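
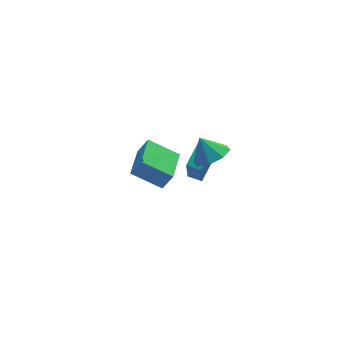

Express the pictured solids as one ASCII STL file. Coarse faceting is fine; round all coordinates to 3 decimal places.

solid 
facet normal -0.714 0.518 0.471
outer loop
vertex -3.139 -4.005 4.05
vertex -2.037 -2.259 3.8
vertex -3.652 -3.822 3.072
endloop
endfacet
facet normal -0.530 -0.840 0.121
outer loop
vertex -2.303 -4.801 2.18
vertex -3.139 -4.005 4.05
vertex -3.652 -3.822 3.072
endloop
endfacet
facet normal -0.714 0.518 0.471
outer loop
vertex -3.652 -3.822 3.072
vertex -2.037 -2.259 3.8
vertex -2.55 -2.076 2.821
endloop
endfacet
facet normal -0.459 0.164 -0.873
outer loop
vertex -2.55 -2.076 2.821
vertex -2.303 -4.801 2.18
vertex -3.652 -3.822 3.072
endloop
endfacet
facet normal 0.458 -0.164 0.873
outer loop
vertex -3.139 -4.005 4.05
vertex -0.688 -3.238 2.908
vertex -2.037 -2.259 3.8
endloop
endfacet
facet normal -0.530 -0.840 0.121
outer loop
vertex -1.79 -4.984 3.159
vertex -3.139 -4.005 4.05
vertex -2.303 -4.801 2.18
endloop
endfacet
facet normal 0.458 -0.164 0.874
outer loop
vertex -1.79 -4.984 3.159
vertex -0.688 -3.238 2.908
vertex -3.139 -4.005 4.05
endloop
endfacet
facet normal 0.530 0.840 -0.121
outer loop
vertex -2.037 -2.259 3.8
vertex -0.688 -3.238 2.908
vertex -2.55 -2.076 2.821
endloop
endfacet
facet normal -0.458 0.164 -0.874
outer loop
vertex -1.201 -3.055 1.93
vertex -2.303 -4.801 2.18
vertex -2.55 -2.076 2.821
endloop
endfacet
facet normal 0.530 0.840 -0.121
outer loop
vertex -2.55 -2.076 2.821
vertex -0.688 -3.238 2.908
vertex -1.201 -3.055 1.93
endloop
endfacet
facet normal 0.714 -0.518 -0.471
outer loop
vertex -1.201 -3.055 1.93
vertex -1.79 -4.984 3.159
vertex -2.303 -4.801 2.18
endloop
endfacet
facet normal 0.714 -0.518 -0.471
outer loop
vertex -0.688 -3.238 2.908
vertex -1.79 -4.984 3.159
vertex -1.201 -3.055 1.93
endloop
endfacet
facet normal 0.300 -0.497 -0.815
outer loop
vertex 2.354 -2.883 1.73
vertex 1.46 -2.537 1.19
vertex 2.481 -2.152 1.331
endloop
endfacet
facet normal 0.586 0.308 0.750
outer loop
vertex 2.354 -2.883 1.73
vertex 2.481 -2.152 1.331
vertex 1.04 -1.843 2.33
endloop
endfacet
facet normal 0.300 -0.496 -0.815
outer loop
vertex 2.481 -2.152 1.331
vertex 1.46 -2.537 1.19
vertex 2.01 -1.647 0.85
endloop
endfacet
facet normal 0.449 0.799 0.400
outer loop
vertex 2.481 -2.152 1.331
vertex 2.01 -1.647 0.85
vertex 1.04 -1.843 2.33
endloop
endfacet
facet normal 0.300 -0.496 -0.815
outer loop
vertex 2.01 -1.647 0.85
vertex 1.46 -2.537 1.19
vertex 1.217 -1.663 0.568
endloop
endfacet
facet normal -0.054 0.994 0.096
outer loop
vertex 2.01 -1.647 0.85
vertex 1.217 -1.663 0.568
vertex 1.04 -1.843 2.33
endloop
endfacet
facet normal 0.300 -0.496 -0.815
outer loop
vertex 1.217 -1.663 0.568
vertex 1.46 -2.537 1.19
vertex 0.566 -2.191 0.65
endloop
endfacet
facet normal -0.629 0.778 0.016
outer loop
vertex 1.217 -1.663 0.568
vertex 0.566 -2.191 0.65
vertex 1.04 -1.843 2.33
endloop
endfacet
facet normal 0.300 -0.496 -0.815
outer loop
vertex 0.566 -2.191 0.65
vertex 1.46 -2.537 1.19
vertex 0.44 -2.922 1.048
endloop
endfacet
facet normal -0.939 0.275 0.208
outer loop
vertex 0.566 -2.191 0.65
vertex 0.44 -2.922 1.048
vertex 1.04 -1.843 2.33
endloop
endfacet
facet normal 0.300 -0.495 -0.815
outer loop
vertex 0.44 -2.922 1.048
vertex 1.46 -2.537 1.19
vertex 0.911 -3.428 1.529
endloop
endfacet
facet normal -0.802 -0.216 0.557
outer loop
vertex 0.44 -2.922 1.048
vertex 0.911 -3.428 1.529
vertex 1.04 -1.843 2.33
endloop
endfacet
facet normal 0.300 -0.495 -0.815
outer loop
vertex 0.911 -3.428 1.529
vertex 1.46 -2.537 1.19
vertex 1.704 -3.411 1.811
endloop
endfacet
facet normal -0.298 -0.411 0.862
outer loop
vertex 0.911 -3.428 1.529
vertex 1.704 -3.411 1.811
vertex 1.04 -1.843 2.33
endloop
endfacet
facet normal 0.301 -0.495 -0.815
outer loop
vertex 1.704 -3.411 1.811
vertex 1.46 -2.537 1.19
vertex 2.354 -2.883 1.73
endloop
endfacet
facet normal 0.276 -0.195 0.941
outer loop
vertex 1.704 -3.411 1.811
vertex 2.354 -2.883 1.73
vertex 1.04 -1.843 2.33
endloop
endfacet
facet normal -0.693 -0.612 -0.380
outer loop
vertex 1.991 0.063 -2.9
vertex 1.387 0.679 -2.79
vertex 2.409 0.831 -4.898
endloop
endfacet
facet normal 0.695 -0.708 -0.127
outer loop
vertex 3.553 1.841 -4.27
vertex 1.991 0.063 -2.9
vertex 2.409 0.831 -4.898
endloop
endfacet
facet normal -0.693 -0.612 -0.380
outer loop
vertex 2.409 0.831 -4.898
vertex 1.387 0.679 -2.79
vertex 1.804 1.447 -4.787
endloop
endfacet
facet normal 0.191 0.353 -0.916
outer loop
vertex 1.804 1.447 -4.787
vertex 3.553 1.841 -4.27
vertex 2.409 0.831 -4.898
endloop
endfacet
facet normal -0.192 -0.352 0.916
outer loop
vertex 1.991 0.063 -2.9
vertex 2.531 1.689 -2.162
vertex 1.387 0.679 -2.79
endloop
endfacet
facet normal 0.694 -0.708 -0.127
outer loop
vertex 3.136 1.073 -2.273
vertex 1.991 0.063 -2.9
vertex 3.553 1.841 -4.27
endloop
endfacet
facet normal -0.191 -0.352 0.916
outer loop
vertex 3.136 1.073 -2.273
vertex 2.531 1.689 -2.162
vertex 1.991 0.063 -2.9
endloop
endfacet
facet normal -0.695 0.708 0.127
outer loop
vertex 1.387 0.679 -2.79
vertex 2.531 1.689 -2.162
vertex 1.804 1.447 -4.787
endloop
endfacet
facet normal 0.192 0.352 -0.916
outer loop
vertex 2.949 2.457 -4.16
vertex 3.553 1.841 -4.27
vertex 1.804 1.447 -4.787
endloop
endfacet
facet normal -0.694 0.708 0.127
outer loop
vertex 1.804 1.447 -4.787
vertex 2.531 1.689 -2.162
vertex 2.949 2.457 -4.16
endloop
endfacet
facet normal 0.693 0.612 0.380
outer loop
vertex 2.949 2.457 -4.16
vertex 3.136 1.073 -2.273
vertex 3.553 1.841 -4.27
endloop
endfacet
facet normal 0.693 0.612 0.380
outer loop
vertex 2.531 1.689 -2.162
vertex 3.136 1.073 -2.273
vertex 2.949 2.457 -4.16
endloop
endfacet

endsolid


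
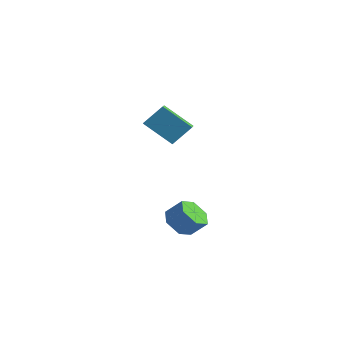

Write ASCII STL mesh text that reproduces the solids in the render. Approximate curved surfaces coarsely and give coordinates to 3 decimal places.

solid 
facet normal -0.348 -0.591 -0.727
outer loop
vertex -3.109 0.994 3.802
vertex -3.718 1.685 3.532
vertex -1.763 1.703 2.581
endloop
endfacet
facet normal 0.635 -0.720 0.282
outer loop
vertex -1.262 2.555 3.628
vertex -3.109 0.994 3.802
vertex -1.763 1.703 2.581
endloop
endfacet
facet normal -0.348 -0.592 -0.727
outer loop
vertex -1.763 1.703 2.581
vertex -3.718 1.685 3.532
vertex -2.373 2.394 2.311
endloop
endfacet
facet normal 0.690 0.364 -0.626
outer loop
vertex -2.373 2.394 2.311
vertex -1.262 2.555 3.628
vertex -1.763 1.703 2.581
endloop
endfacet
facet normal -0.690 -0.364 0.626
outer loop
vertex -3.109 0.994 3.802
vertex -3.217 2.537 4.579
vertex -3.718 1.685 3.532
endloop
endfacet
facet normal 0.635 -0.720 0.281
outer loop
vertex -2.607 1.846 4.849
vertex -3.109 0.994 3.802
vertex -1.262 2.555 3.628
endloop
endfacet
facet normal -0.689 -0.364 0.627
outer loop
vertex -2.607 1.846 4.849
vertex -3.217 2.537 4.579
vertex -3.109 0.994 3.802
endloop
endfacet
facet normal -0.635 0.719 -0.282
outer loop
vertex -3.718 1.685 3.532
vertex -3.217 2.537 4.579
vertex -2.373 2.394 2.311
endloop
endfacet
facet normal 0.690 0.363 -0.626
outer loop
vertex -1.871 3.246 3.358
vertex -1.262 2.555 3.628
vertex -2.373 2.394 2.311
endloop
endfacet
facet normal -0.635 0.720 -0.282
outer loop
vertex -2.373 2.394 2.311
vertex -3.217 2.537 4.579
vertex -1.871 3.246 3.358
endloop
endfacet
facet normal 0.349 0.591 0.727
outer loop
vertex -1.871 3.246 3.358
vertex -2.607 1.846 4.849
vertex -1.262 2.555 3.628
endloop
endfacet
facet normal 0.348 0.592 0.727
outer loop
vertex -3.217 2.537 4.579
vertex -2.607 1.846 4.849
vertex -1.871 3.246 3.358
endloop
endfacet
facet normal -0.611 -0.355 -0.707
outer loop
vertex 3.501 -2.185 -0.514
vertex 2.927 -2.448 0.114
vertex 2.86 -1.633 -0.237
endloop
endfacet
facet normal 0.329 0.700 -0.634
outer loop
vertex 3.501 -2.185 -0.514
vertex 2.86 -1.633 -0.237
vertex 4.186 -1.789 0.278
endloop
endfacet
facet normal 0.329 0.699 -0.635
outer loop
vertex 4.186 -1.789 0.278
vertex 2.86 -1.633 -0.237
vertex 3.546 -1.236 0.556
endloop
endfacet
facet normal 0.613 0.354 0.707
outer loop
vertex 4.186 -1.789 0.278
vertex 3.546 -1.236 0.556
vertex 3.613 -2.052 0.906
endloop
endfacet
facet normal -0.612 -0.355 -0.707
outer loop
vertex 2.86 -1.633 -0.237
vertex 2.927 -2.448 0.114
vertex 2.287 -1.896 0.391
endloop
endfacet
facet normal -0.459 0.887 -0.047
outer loop
vertex 2.86 -1.633 -0.237
vertex 2.287 -1.896 0.391
vertex 3.546 -1.236 0.556
endloop
endfacet
facet normal -0.459 0.887 -0.048
outer loop
vertex 3.546 -1.236 0.556
vertex 2.287 -1.896 0.391
vertex 2.972 -1.499 1.183
endloop
endfacet
facet normal 0.611 0.354 0.708
outer loop
vertex 3.546 -1.236 0.556
vertex 2.972 -1.499 1.183
vertex 3.613 -2.052 0.906
endloop
endfacet
facet normal -0.612 -0.355 -0.707
outer loop
vertex 2.287 -1.896 0.391
vertex 2.927 -2.448 0.114
vertex 2.354 -2.711 0.742
endloop
endfacet
facet normal -0.788 0.188 0.587
outer loop
vertex 2.287 -1.896 0.391
vertex 2.354 -2.711 0.742
vertex 2.972 -1.499 1.183
endloop
endfacet
facet normal -0.787 0.188 0.587
outer loop
vertex 2.972 -1.499 1.183
vertex 2.354 -2.711 0.742
vertex 3.039 -2.315 1.534
endloop
endfacet
facet normal 0.612 0.354 0.707
outer loop
vertex 2.972 -1.499 1.183
vertex 3.039 -2.315 1.534
vertex 3.613 -2.052 0.906
endloop
endfacet
facet normal -0.613 -0.354 -0.707
outer loop
vertex 2.354 -2.711 0.742
vertex 2.927 -2.448 0.114
vertex 2.994 -3.264 0.464
endloop
endfacet
facet normal -0.329 -0.700 0.634
outer loop
vertex 2.354 -2.711 0.742
vertex 2.994 -3.264 0.464
vertex 3.039 -2.315 1.534
endloop
endfacet
facet normal -0.328 -0.700 0.634
outer loop
vertex 3.039 -2.315 1.534
vertex 2.994 -3.264 0.464
vertex 3.68 -2.867 1.257
endloop
endfacet
facet normal 0.611 0.355 0.707
outer loop
vertex 3.039 -2.315 1.534
vertex 3.68 -2.867 1.257
vertex 3.613 -2.052 0.906
endloop
endfacet
facet normal -0.611 -0.354 -0.708
outer loop
vertex 2.994 -3.264 0.464
vertex 2.927 -2.448 0.114
vertex 3.568 -3.001 -0.163
endloop
endfacet
facet normal 0.459 -0.887 0.048
outer loop
vertex 2.994 -3.264 0.464
vertex 3.568 -3.001 -0.163
vertex 3.68 -2.867 1.257
endloop
endfacet
facet normal 0.459 -0.887 0.047
outer loop
vertex 3.68 -2.867 1.257
vertex 3.568 -3.001 -0.163
vertex 4.253 -2.604 0.629
endloop
endfacet
facet normal 0.612 0.355 0.707
outer loop
vertex 3.68 -2.867 1.257
vertex 4.253 -2.604 0.629
vertex 3.613 -2.052 0.906
endloop
endfacet
facet normal -0.612 -0.354 -0.707
outer loop
vertex 3.568 -3.001 -0.163
vertex 2.927 -2.448 0.114
vertex 3.501 -2.185 -0.514
endloop
endfacet
facet normal 0.788 -0.188 -0.587
outer loop
vertex 3.568 -3.001 -0.163
vertex 3.501 -2.185 -0.514
vertex 4.253 -2.604 0.629
endloop
endfacet
facet normal 0.787 -0.188 -0.587
outer loop
vertex 4.253 -2.604 0.629
vertex 3.501 -2.185 -0.514
vertex 4.186 -1.789 0.278
endloop
endfacet
facet normal 0.612 0.355 0.707
outer loop
vertex 4.253 -2.604 0.629
vertex 4.186 -1.789 0.278
vertex 3.613 -2.052 0.906
endloop
endfacet

endsolid


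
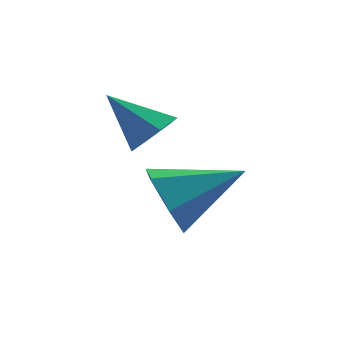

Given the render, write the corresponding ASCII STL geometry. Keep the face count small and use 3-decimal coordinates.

solid 
facet normal 0.681 -0.279 -0.677
outer loop
vertex 0.368 -1.752 1.947
vertex -0.178 -1.734 1.391
vertex 0.24 -1.095 1.548
endloop
endfacet
facet normal 0.408 0.531 0.743
outer loop
vertex 0.368 -1.752 1.947
vertex 0.24 -1.095 1.548
vertex -1.322 -1.266 2.529
endloop
endfacet
facet normal 0.680 -0.278 -0.678
outer loop
vertex 0.24 -1.095 1.548
vertex -0.178 -1.734 1.391
vertex -0.307 -1.076 0.992
endloop
endfacet
facet normal -0.054 0.995 0.087
outer loop
vertex 0.24 -1.095 1.548
vertex -0.307 -1.076 0.992
vertex -1.322 -1.266 2.529
endloop
endfacet
facet normal 0.681 -0.278 -0.678
outer loop
vertex -0.307 -1.076 0.992
vertex -0.178 -1.734 1.391
vertex -0.725 -1.715 0.834
endloop
endfacet
facet normal -0.717 0.569 -0.403
outer loop
vertex -0.307 -1.076 0.992
vertex -0.725 -1.715 0.834
vertex -1.322 -1.266 2.529
endloop
endfacet
facet normal 0.680 -0.279 -0.678
outer loop
vertex -0.725 -1.715 0.834
vertex -0.178 -1.734 1.391
vertex -0.597 -2.373 1.233
endloop
endfacet
facet normal -0.916 -0.322 -0.237
outer loop
vertex -0.725 -1.715 0.834
vertex -0.597 -2.373 1.233
vertex -1.322 -1.266 2.529
endloop
endfacet
facet normal 0.680 -0.279 -0.678
outer loop
vertex -0.597 -2.373 1.233
vertex -0.178 -1.734 1.391
vertex -0.05 -2.392 1.79
endloop
endfacet
facet normal -0.453 -0.787 0.418
outer loop
vertex -0.597 -2.373 1.233
vertex -0.05 -2.392 1.79
vertex -1.322 -1.266 2.529
endloop
endfacet
facet normal 0.681 -0.278 -0.678
outer loop
vertex -0.05 -2.392 1.79
vertex -0.178 -1.734 1.391
vertex 0.368 -1.752 1.947
endloop
endfacet
facet normal 0.210 -0.360 0.909
outer loop
vertex -0.05 -2.392 1.79
vertex 0.368 -1.752 1.947
vertex -1.322 -1.266 2.529
endloop
endfacet
facet normal -0.906 -0.125 -0.405
outer loop
vertex 0.491 -3.066 -1.298
vertex 0.049 -2.453 -0.498
vertex 0.398 -1.977 -1.427
endloop
endfacet
facet normal 0.749 -0.014 -0.662
outer loop
vertex 0.491 -3.066 -1.298
vertex 0.398 -1.977 -1.427
vertex 1.971 -2.187 0.358
endloop
endfacet
facet normal -0.906 -0.125 -0.405
outer loop
vertex 0.398 -1.977 -1.427
vertex 0.049 -2.453 -0.498
vertex -0.044 -1.364 -0.627
endloop
endfacet
facet normal 0.493 0.800 -0.341
outer loop
vertex 0.398 -1.977 -1.427
vertex -0.044 -1.364 -0.627
vertex 1.971 -2.187 0.358
endloop
endfacet
facet normal -0.906 -0.125 -0.404
outer loop
vertex -0.044 -1.364 -0.627
vertex 0.049 -2.453 -0.498
vertex -0.392 -1.84 0.302
endloop
endfacet
facet normal 0.116 0.866 0.487
outer loop
vertex -0.044 -1.364 -0.627
vertex -0.392 -1.84 0.302
vertex 1.971 -2.187 0.358
endloop
endfacet
facet normal -0.906 -0.125 -0.404
outer loop
vertex -0.392 -1.84 0.302
vertex 0.049 -2.453 -0.498
vertex -0.299 -2.928 0.431
endloop
endfacet
facet normal -0.006 0.117 0.993
outer loop
vertex -0.392 -1.84 0.302
vertex -0.299 -2.928 0.431
vertex 1.971 -2.187 0.358
endloop
endfacet
facet normal -0.906 -0.125 -0.404
outer loop
vertex -0.299 -2.928 0.431
vertex 0.049 -2.453 -0.498
vertex 0.142 -3.541 -0.369
endloop
endfacet
facet normal 0.249 -0.697 0.672
outer loop
vertex -0.299 -2.928 0.431
vertex 0.142 -3.541 -0.369
vertex 1.971 -2.187 0.358
endloop
endfacet
facet normal -0.906 -0.125 -0.404
outer loop
vertex 0.142 -3.541 -0.369
vertex 0.049 -2.453 -0.498
vertex 0.491 -3.066 -1.298
endloop
endfacet
facet normal 0.627 -0.764 -0.155
outer loop
vertex 0.142 -3.541 -0.369
vertex 0.491 -3.066 -1.298
vertex 1.971 -2.187 0.358
endloop
endfacet

endsolid


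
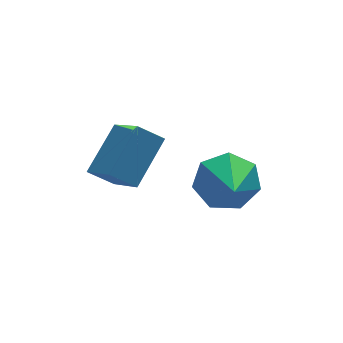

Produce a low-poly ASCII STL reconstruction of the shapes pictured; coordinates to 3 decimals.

solid 
facet normal 0.216 0.833 -0.510
outer loop
vertex 2.821 2.452 1.396
vertex 1.883 2.395 0.906
vertex 2.126 2.887 1.813
endloop
endfacet
facet normal 0.463 -0.103 0.880
outer loop
vertex 2.821 2.452 1.396
vertex 2.126 2.887 1.813
vertex 1.457 0.745 1.914
endloop
endfacet
facet normal 0.215 0.833 -0.510
outer loop
vertex 2.126 2.887 1.813
vertex 1.883 2.395 0.906
vertex 1.248 2.951 1.547
endloop
endfacet
facet normal -0.279 0.132 0.951
outer loop
vertex 2.126 2.887 1.813
vertex 1.248 2.951 1.547
vertex 1.457 0.745 1.914
endloop
endfacet
facet normal 0.215 0.833 -0.510
outer loop
vertex 1.248 2.951 1.547
vertex 1.883 2.395 0.906
vertex 0.848 2.596 0.798
endloop
endfacet
facet normal -0.881 -0.005 0.473
outer loop
vertex 1.248 2.951 1.547
vertex 0.848 2.596 0.798
vertex 1.457 0.745 1.914
endloop
endfacet
facet normal 0.215 0.833 -0.509
outer loop
vertex 0.848 2.596 0.798
vertex 1.883 2.395 0.906
vertex 1.228 2.09 0.13
endloop
endfacet
facet normal -0.891 -0.411 -0.195
outer loop
vertex 0.848 2.596 0.798
vertex 1.228 2.09 0.13
vertex 1.457 0.745 1.914
endloop
endfacet
facet normal 0.215 0.833 -0.509
outer loop
vertex 1.228 2.09 0.13
vertex 1.883 2.395 0.906
vertex 2.101 1.814 0.047
endloop
endfacet
facet normal -0.299 -0.780 -0.550
outer loop
vertex 1.228 2.09 0.13
vertex 2.101 1.814 0.047
vertex 1.457 0.745 1.914
endloop
endfacet
facet normal 0.215 0.833 -0.509
outer loop
vertex 2.101 1.814 0.047
vertex 1.883 2.395 0.906
vertex 2.81 1.975 0.61
endloop
endfacet
facet normal 0.446 -0.834 -0.324
outer loop
vertex 2.101 1.814 0.047
vertex 2.81 1.975 0.61
vertex 1.457 0.745 1.914
endloop
endfacet
facet normal 0.215 0.834 -0.509
outer loop
vertex 2.81 1.975 0.61
vertex 1.883 2.395 0.906
vertex 2.821 2.452 1.396
endloop
endfacet
facet normal 0.786 -0.533 0.313
outer loop
vertex 2.81 1.975 0.61
vertex 2.821 2.452 1.396
vertex 1.457 0.745 1.914
endloop
endfacet
facet normal -0.631 -0.504 -0.589
outer loop
vertex -1.127 1.837 2.013
vertex -1.882 2.101 2.596
vertex -1.371 3.266 1.051
endloop
endfacet
facet normal 0.763 -0.266 -0.589
outer loop
vertex -0.178 4.219 2.164
vertex -1.127 1.837 2.013
vertex -1.371 3.266 1.051
endloop
endfacet
facet normal -0.631 -0.504 -0.589
outer loop
vertex -1.371 3.266 1.051
vertex -1.882 2.101 2.596
vertex -2.126 3.53 1.634
endloop
endfacet
facet normal -0.140 0.821 -0.553
outer loop
vertex -2.126 3.53 1.634
vertex -0.178 4.219 2.164
vertex -1.371 3.266 1.051
endloop
endfacet
facet normal 0.140 -0.821 0.553
outer loop
vertex -1.127 1.837 2.013
vertex -0.689 3.054 3.709
vertex -1.882 2.101 2.596
endloop
endfacet
facet normal 0.763 -0.266 -0.589
outer loop
vertex 0.066 2.79 3.126
vertex -1.127 1.837 2.013
vertex -0.178 4.219 2.164
endloop
endfacet
facet normal 0.140 -0.821 0.553
outer loop
vertex 0.066 2.79 3.126
vertex -0.689 3.054 3.709
vertex -1.127 1.837 2.013
endloop
endfacet
facet normal -0.763 0.266 0.589
outer loop
vertex -1.882 2.101 2.596
vertex -0.689 3.054 3.709
vertex -2.126 3.53 1.634
endloop
endfacet
facet normal -0.140 0.821 -0.553
outer loop
vertex -0.933 4.483 2.747
vertex -0.178 4.219 2.164
vertex -2.126 3.53 1.634
endloop
endfacet
facet normal -0.763 0.266 0.589
outer loop
vertex -2.126 3.53 1.634
vertex -0.689 3.054 3.709
vertex -0.933 4.483 2.747
endloop
endfacet
facet normal 0.631 0.504 0.589
outer loop
vertex -0.933 4.483 2.747
vertex 0.066 2.79 3.126
vertex -0.178 4.219 2.164
endloop
endfacet
facet normal 0.631 0.504 0.589
outer loop
vertex -0.689 3.054 3.709
vertex 0.066 2.79 3.126
vertex -0.933 4.483 2.747
endloop
endfacet

endsolid


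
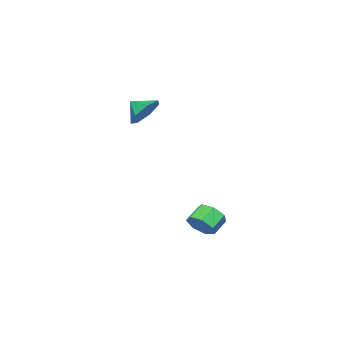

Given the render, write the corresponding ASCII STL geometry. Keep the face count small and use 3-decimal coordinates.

solid 
facet normal -0.021 0.837 -0.547
outer loop
vertex 1.397 -2.848 4.308
vertex 0.879 -3.319 3.608
vertex 0.543 -2.815 4.391
endloop
endfacet
facet normal 0.091 -0.134 0.987
outer loop
vertex 1.397 -2.848 4.308
vertex 0.543 -2.815 4.391
vertex 0.901 -4.181 4.172
endloop
endfacet
facet normal -0.021 0.837 -0.548
outer loop
vertex 0.543 -2.815 4.391
vertex 0.879 -3.319 3.608
vertex -0.058 -3.162 3.884
endloop
endfacet
facet normal -0.526 -0.267 0.807
outer loop
vertex 0.543 -2.815 4.391
vertex -0.058 -3.162 3.884
vertex 0.901 -4.181 4.172
endloop
endfacet
facet normal -0.021 0.836 -0.548
outer loop
vertex -0.058 -3.162 3.884
vertex 0.879 -3.319 3.608
vertex 0.047 -3.627 3.17
endloop
endfacet
facet normal -0.736 -0.611 0.290
outer loop
vertex -0.058 -3.162 3.884
vertex 0.047 -3.627 3.17
vertex 0.901 -4.181 4.172
endloop
endfacet
facet normal -0.021 0.836 -0.548
outer loop
vertex 0.047 -3.627 3.17
vertex 0.879 -3.319 3.608
vertex 0.778 -3.861 2.785
endloop
endfacet
facet normal -0.383 -0.907 -0.175
outer loop
vertex 0.047 -3.627 3.17
vertex 0.778 -3.861 2.785
vertex 0.901 -4.181 4.172
endloop
endfacet
facet normal -0.021 0.836 -0.548
outer loop
vertex 0.778 -3.861 2.785
vertex 0.879 -3.319 3.608
vertex 1.586 -3.687 3.02
endloop
endfacet
facet normal 0.270 -0.933 -0.239
outer loop
vertex 0.778 -3.861 2.785
vertex 1.586 -3.687 3.02
vertex 0.901 -4.181 4.172
endloop
endfacet
facet normal -0.020 0.836 -0.548
outer loop
vertex 1.586 -3.687 3.02
vertex 0.879 -3.319 3.608
vertex 1.862 -3.236 3.698
endloop
endfacet
facet normal 0.729 -0.668 0.147
outer loop
vertex 1.586 -3.687 3.02
vertex 1.862 -3.236 3.698
vertex 0.901 -4.181 4.172
endloop
endfacet
facet normal -0.020 0.836 -0.548
outer loop
vertex 1.862 -3.236 3.698
vertex 0.879 -3.319 3.608
vertex 1.397 -2.848 4.308
endloop
endfacet
facet normal 0.649 -0.312 0.694
outer loop
vertex 1.862 -3.236 3.698
vertex 1.397 -2.848 4.308
vertex 0.901 -4.181 4.172
endloop
endfacet
facet normal 0.848 -0.090 -0.522
outer loop
vertex 1.943 0.569 -2.283
vertex 1.527 0.223 -2.899
vertex 1.689 1.017 -2.773
endloop
endfacet
facet normal 0.392 0.771 0.502
outer loop
vertex 1.943 0.569 -2.283
vertex 1.689 1.017 -2.773
vertex 1.07 0.662 -1.745
endloop
endfacet
facet normal 0.393 0.770 0.502
outer loop
vertex 1.07 0.662 -1.745
vertex 1.689 1.017 -2.773
vertex 0.816 1.111 -2.235
endloop
endfacet
facet normal -0.848 0.091 0.523
outer loop
vertex 1.07 0.662 -1.745
vertex 0.816 1.111 -2.235
vertex 0.653 0.317 -2.361
endloop
endfacet
facet normal 0.847 -0.090 -0.523
outer loop
vertex 1.689 1.017 -2.773
vertex 1.527 0.223 -2.899
vertex 1.312 0.868 -3.358
endloop
endfacet
facet normal -0.034 0.974 -0.226
outer loop
vertex 1.689 1.017 -2.773
vertex 1.312 0.868 -3.358
vertex 0.816 1.111 -2.235
endloop
endfacet
facet normal -0.036 0.973 -0.226
outer loop
vertex 0.816 1.111 -2.235
vertex 1.312 0.868 -3.358
vertex 0.439 0.961 -2.82
endloop
endfacet
facet normal -0.848 0.091 0.523
outer loop
vertex 0.816 1.111 -2.235
vertex 0.439 0.961 -2.82
vertex 0.653 0.317 -2.361
endloop
endfacet
facet normal 0.848 -0.089 -0.523
outer loop
vertex 1.312 0.868 -3.358
vertex 1.527 0.223 -2.899
vertex 1.097 0.233 -3.598
endloop
endfacet
facet normal -0.436 0.444 -0.783
outer loop
vertex 1.312 0.868 -3.358
vertex 1.097 0.233 -3.598
vertex 0.439 0.961 -2.82
endloop
endfacet
facet normal -0.436 0.443 -0.783
outer loop
vertex 0.439 0.961 -2.82
vertex 1.097 0.233 -3.598
vertex 0.224 0.327 -3.059
endloop
endfacet
facet normal -0.848 0.091 0.522
outer loop
vertex 0.439 0.961 -2.82
vertex 0.224 0.327 -3.059
vertex 0.653 0.317 -2.361
endloop
endfacet
facet normal 0.848 -0.091 -0.523
outer loop
vertex 1.097 0.233 -3.598
vertex 1.527 0.223 -2.899
vertex 1.205 -0.409 -3.311
endloop
endfacet
facet normal -0.509 -0.421 -0.751
outer loop
vertex 1.097 0.233 -3.598
vertex 1.205 -0.409 -3.311
vertex 0.224 0.327 -3.059
endloop
endfacet
facet normal -0.509 -0.421 -0.751
outer loop
vertex 0.224 0.327 -3.059
vertex 1.205 -0.409 -3.311
vertex 0.332 -0.316 -2.772
endloop
endfacet
facet normal -0.848 0.091 0.522
outer loop
vertex 0.224 0.327 -3.059
vertex 0.332 -0.316 -2.772
vertex 0.653 0.317 -2.361
endloop
endfacet
facet normal 0.848 -0.091 -0.522
outer loop
vertex 1.205 -0.409 -3.311
vertex 1.527 0.223 -2.899
vertex 1.555 -0.575 -2.714
endloop
endfacet
facet normal -0.198 -0.968 -0.153
outer loop
vertex 1.205 -0.409 -3.311
vertex 1.555 -0.575 -2.714
vertex 0.332 -0.316 -2.772
endloop
endfacet
facet normal -0.198 -0.968 -0.154
outer loop
vertex 0.332 -0.316 -2.772
vertex 1.555 -0.575 -2.714
vertex 0.682 -0.482 -2.176
endloop
endfacet
facet normal -0.848 0.090 0.523
outer loop
vertex 0.332 -0.316 -2.772
vertex 0.682 -0.482 -2.176
vertex 0.653 0.317 -2.361
endloop
endfacet
facet normal 0.847 -0.092 -0.523
outer loop
vertex 1.555 -0.575 -2.714
vertex 1.527 0.223 -2.899
vertex 1.884 -0.14 -2.257
endloop
endfacet
facet normal 0.261 -0.786 0.560
outer loop
vertex 1.555 -0.575 -2.714
vertex 1.884 -0.14 -2.257
vertex 0.682 -0.482 -2.176
endloop
endfacet
facet normal 0.262 -0.787 0.559
outer loop
vertex 0.682 -0.482 -2.176
vertex 1.884 -0.14 -2.257
vertex 1.011 -0.047 -1.718
endloop
endfacet
facet normal -0.848 0.090 0.523
outer loop
vertex 0.682 -0.482 -2.176
vertex 1.011 -0.047 -1.718
vertex 0.653 0.317 -2.361
endloop
endfacet
facet normal 0.848 -0.090 -0.522
outer loop
vertex 1.884 -0.14 -2.257
vertex 1.527 0.223 -2.899
vertex 1.943 0.569 -2.283
endloop
endfacet
facet normal 0.524 -0.012 0.851
outer loop
vertex 1.884 -0.14 -2.257
vertex 1.943 0.569 -2.283
vertex 1.011 -0.047 -1.718
endloop
endfacet
facet normal 0.524 -0.011 0.852
outer loop
vertex 1.011 -0.047 -1.718
vertex 1.943 0.569 -2.283
vertex 1.07 0.662 -1.745
endloop
endfacet
facet normal -0.847 0.090 0.523
outer loop
vertex 1.011 -0.047 -1.718
vertex 1.07 0.662 -1.745
vertex 0.653 0.317 -2.361
endloop
endfacet

endsolid


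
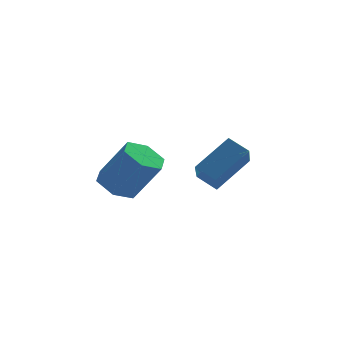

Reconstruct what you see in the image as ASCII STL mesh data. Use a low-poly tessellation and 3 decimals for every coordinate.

solid 
facet normal -0.500 0.240 -0.832
outer loop
vertex -3.28 -3.78 -0.896
vertex -3.784 -3.227 -0.434
vertex -3.037 -2.94 -0.8
endloop
endfacet
facet normal 0.821 -0.175 -0.543
outer loop
vertex -3.28 -3.78 -0.896
vertex -3.037 -2.94 -0.8
vertex -2.351 -4.227 0.652
endloop
endfacet
facet normal 0.821 -0.175 -0.543
outer loop
vertex -2.351 -4.227 0.652
vertex -3.037 -2.94 -0.8
vertex -2.108 -3.387 0.749
endloop
endfacet
facet normal 0.498 -0.240 0.833
outer loop
vertex -2.351 -4.227 0.652
vertex -2.108 -3.387 0.749
vertex -2.856 -3.673 1.114
endloop
endfacet
facet normal -0.500 0.239 -0.832
outer loop
vertex -3.037 -2.94 -0.8
vertex -3.784 -3.227 -0.434
vertex -3.541 -2.386 -0.338
endloop
endfacet
facet normal 0.650 0.739 -0.177
outer loop
vertex -3.037 -2.94 -0.8
vertex -3.541 -2.386 -0.338
vertex -2.108 -3.387 0.749
endloop
endfacet
facet normal 0.650 0.739 -0.177
outer loop
vertex -2.108 -3.387 0.749
vertex -3.541 -2.386 -0.338
vertex -2.612 -2.833 1.211
endloop
endfacet
facet normal 0.498 -0.241 0.833
outer loop
vertex -2.108 -3.387 0.749
vertex -2.612 -2.833 1.211
vertex -2.856 -3.673 1.114
endloop
endfacet
facet normal -0.499 0.239 -0.833
outer loop
vertex -3.541 -2.386 -0.338
vertex -3.784 -3.227 -0.434
vertex -4.289 -2.673 0.028
endloop
endfacet
facet normal -0.171 0.914 0.367
outer loop
vertex -3.541 -2.386 -0.338
vertex -4.289 -2.673 0.028
vertex -2.612 -2.833 1.211
endloop
endfacet
facet normal -0.172 0.914 0.367
outer loop
vertex -2.612 -2.833 1.211
vertex -4.289 -2.673 0.028
vertex -3.36 -3.12 1.576
endloop
endfacet
facet normal 0.499 -0.241 0.833
outer loop
vertex -2.612 -2.833 1.211
vertex -3.36 -3.12 1.576
vertex -2.856 -3.673 1.114
endloop
endfacet
facet normal -0.498 0.240 -0.833
outer loop
vertex -4.289 -2.673 0.028
vertex -3.784 -3.227 -0.434
vertex -4.532 -3.513 -0.069
endloop
endfacet
facet normal -0.821 0.175 0.543
outer loop
vertex -4.289 -2.673 0.028
vertex -4.532 -3.513 -0.069
vertex -3.36 -3.12 1.576
endloop
endfacet
facet normal -0.821 0.175 0.543
outer loop
vertex -3.36 -3.12 1.576
vertex -4.532 -3.513 -0.069
vertex -3.603 -3.96 1.48
endloop
endfacet
facet normal 0.500 -0.240 0.832
outer loop
vertex -3.36 -3.12 1.576
vertex -3.603 -3.96 1.48
vertex -2.856 -3.673 1.114
endloop
endfacet
facet normal -0.498 0.241 -0.833
outer loop
vertex -4.532 -3.513 -0.069
vertex -3.784 -3.227 -0.434
vertex -4.028 -4.067 -0.531
endloop
endfacet
facet normal -0.650 -0.739 0.177
outer loop
vertex -4.532 -3.513 -0.069
vertex -4.028 -4.067 -0.531
vertex -3.603 -3.96 1.48
endloop
endfacet
facet normal -0.650 -0.739 0.177
outer loop
vertex -3.603 -3.96 1.48
vertex -4.028 -4.067 -0.531
vertex -3.099 -4.514 1.018
endloop
endfacet
facet normal 0.500 -0.239 0.832
outer loop
vertex -3.603 -3.96 1.48
vertex -3.099 -4.514 1.018
vertex -2.856 -3.673 1.114
endloop
endfacet
facet normal -0.499 0.241 -0.833
outer loop
vertex -4.028 -4.067 -0.531
vertex -3.784 -3.227 -0.434
vertex -3.28 -3.78 -0.896
endloop
endfacet
facet normal 0.172 -0.914 -0.367
outer loop
vertex -4.028 -4.067 -0.531
vertex -3.28 -3.78 -0.896
vertex -3.099 -4.514 1.018
endloop
endfacet
facet normal 0.171 -0.914 -0.367
outer loop
vertex -3.099 -4.514 1.018
vertex -3.28 -3.78 -0.896
vertex -2.351 -4.227 0.652
endloop
endfacet
facet normal 0.499 -0.239 0.833
outer loop
vertex -3.099 -4.514 1.018
vertex -2.351 -4.227 0.652
vertex -2.856 -3.673 1.114
endloop
endfacet
facet normal -0.659 0.585 0.473
outer loop
vertex -0.83 -2.372 -0.159
vertex 0.52 -1.734 0.933
vertex -0.559 -1.278 -1.134
endloop
endfacet
facet normal -0.730 -0.345 -0.590
outer loop
vertex 0.08 -1.846 -1.593
vertex -0.83 -2.372 -0.159
vertex -0.559 -1.278 -1.134
endloop
endfacet
facet normal -0.659 0.585 0.473
outer loop
vertex -0.559 -1.278 -1.134
vertex 0.52 -1.734 0.933
vertex 0.791 -0.64 -0.042
endloop
endfacet
facet normal 0.182 0.734 -0.654
outer loop
vertex 0.791 -0.64 -0.042
vertex 0.08 -1.846 -1.593
vertex -0.559 -1.278 -1.134
endloop
endfacet
facet normal -0.182 -0.734 0.654
outer loop
vertex -0.83 -2.372 -0.159
vertex 1.159 -2.302 0.474
vertex 0.52 -1.734 0.933
endloop
endfacet
facet normal -0.730 -0.345 -0.590
outer loop
vertex -0.191 -2.94 -0.618
vertex -0.83 -2.372 -0.159
vertex 0.08 -1.846 -1.593
endloop
endfacet
facet normal -0.182 -0.734 0.654
outer loop
vertex -0.191 -2.94 -0.618
vertex 1.159 -2.302 0.474
vertex -0.83 -2.372 -0.159
endloop
endfacet
facet normal 0.730 0.345 0.590
outer loop
vertex 0.52 -1.734 0.933
vertex 1.159 -2.302 0.474
vertex 0.791 -0.64 -0.042
endloop
endfacet
facet normal 0.182 0.734 -0.654
outer loop
vertex 1.43 -1.208 -0.501
vertex 0.08 -1.846 -1.593
vertex 0.791 -0.64 -0.042
endloop
endfacet
facet normal 0.730 0.345 0.590
outer loop
vertex 0.791 -0.64 -0.042
vertex 1.159 -2.302 0.474
vertex 1.43 -1.208 -0.501
endloop
endfacet
facet normal 0.659 -0.585 -0.473
outer loop
vertex 1.43 -1.208 -0.501
vertex -0.191 -2.94 -0.618
vertex 0.08 -1.846 -1.593
endloop
endfacet
facet normal 0.659 -0.585 -0.473
outer loop
vertex 1.159 -2.302 0.474
vertex -0.191 -2.94 -0.618
vertex 1.43 -1.208 -0.501
endloop
endfacet

endsolid


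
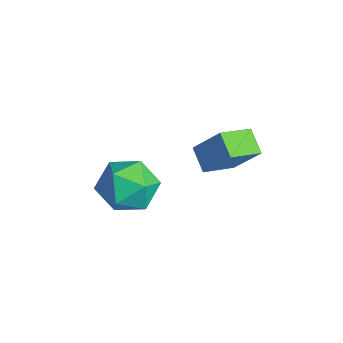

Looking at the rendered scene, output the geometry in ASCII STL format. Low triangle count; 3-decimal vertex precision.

solid 
facet normal -0.362 -0.738 0.570
outer loop
vertex 1.839 -0.628 -0.74
vertex 2.49 -1.367 -1.283
vertex 2.876 -0.847 -0.364
endloop
endfacet
facet normal -0.361 -0.119 0.925
outer loop
vertex 1.839 -0.628 -0.74
vertex 2.876 -0.847 -0.364
vertex 2.494 0.211 -0.377
endloop
endfacet
facet normal -0.755 0.348 0.556
outer loop
vertex 1.839 -0.628 -0.74
vertex 2.494 0.211 -0.377
vertex 1.872 0.345 -1.305
endloop
endfacet
facet normal -0.999 0.018 -0.028
outer loop
vertex 1.839 -0.628 -0.74
vertex 1.872 0.345 -1.305
vertex 1.87 -0.631 -1.865
endloop
endfacet
facet normal -0.757 -0.653 -0.019
outer loop
vertex 1.839 -0.628 -0.74
vertex 1.87 -0.631 -1.865
vertex 2.49 -1.367 -1.283
endloop
endfacet
facet normal 0.310 0.123 0.943
outer loop
vertex 2.494 0.211 -0.377
vertex 2.876 -0.847 -0.364
vertex 3.55 -0.009 -0.695
endloop
endfacet
facet normal 0.307 -0.878 0.368
outer loop
vertex 2.876 -0.847 -0.364
vertex 2.49 -1.367 -1.283
vertex 3.548 -0.985 -1.255
endloop
endfacet
facet normal -0.330 -0.741 -0.585
outer loop
vertex 2.49 -1.367 -1.283
vertex 1.87 -0.631 -1.865
vertex 2.926 -0.851 -2.183
endloop
endfacet
facet normal -0.723 0.345 -0.599
outer loop
vertex 1.87 -0.631 -1.865
vertex 1.872 0.345 -1.305
vertex 2.544 0.207 -2.196
endloop
endfacet
facet normal -0.327 0.880 0.346
outer loop
vertex 1.872 0.345 -1.305
vertex 2.494 0.211 -0.377
vertex 2.93 0.727 -1.277
endloop
endfacet
facet normal 0.999 -0.018 0.028
outer loop
vertex 3.581 -0.012 -1.82
vertex 3.55 -0.009 -0.695
vertex 3.548 -0.985 -1.255
endloop
endfacet
facet normal 0.755 -0.348 -0.556
outer loop
vertex 3.581 -0.012 -1.82
vertex 3.548 -0.985 -1.255
vertex 2.926 -0.851 -2.183
endloop
endfacet
facet normal 0.361 0.119 -0.925
outer loop
vertex 3.581 -0.012 -1.82
vertex 2.926 -0.851 -2.183
vertex 2.544 0.207 -2.196
endloop
endfacet
facet normal 0.362 0.738 -0.570
outer loop
vertex 3.581 -0.012 -1.82
vertex 2.544 0.207 -2.196
vertex 2.93 0.727 -1.277
endloop
endfacet
facet normal 0.757 0.653 0.019
outer loop
vertex 3.581 -0.012 -1.82
vertex 2.93 0.727 -1.277
vertex 3.55 -0.009 -0.695
endloop
endfacet
facet normal 0.723 -0.345 0.599
outer loop
vertex 3.548 -0.985 -1.255
vertex 3.55 -0.009 -0.695
vertex 2.876 -0.847 -0.364
endloop
endfacet
facet normal 0.327 -0.880 -0.346
outer loop
vertex 2.926 -0.851 -2.183
vertex 3.548 -0.985 -1.255
vertex 2.49 -1.367 -1.283
endloop
endfacet
facet normal -0.310 -0.123 -0.943
outer loop
vertex 2.544 0.207 -2.196
vertex 2.926 -0.851 -2.183
vertex 1.87 -0.631 -1.865
endloop
endfacet
facet normal -0.307 0.878 -0.368
outer loop
vertex 2.93 0.727 -1.277
vertex 2.544 0.207 -2.196
vertex 1.872 0.345 -1.305
endloop
endfacet
facet normal 0.330 0.741 0.585
outer loop
vertex 3.55 -0.009 -0.695
vertex 2.93 0.727 -1.277
vertex 2.494 0.211 -0.377
endloop
endfacet
facet normal -0.481 -0.411 -0.775
outer loop
vertex 2.965 2.143 -1.158
vertex 2.116 2.107 -0.612
vertex 2.638 3.336 -1.588
endloop
endfacet
facet normal 0.840 0.035 -0.541
outer loop
vertex 3.384 3.973 -0.388
vertex 2.965 2.143 -1.158
vertex 2.638 3.336 -1.588
endloop
endfacet
facet normal -0.481 -0.411 -0.775
outer loop
vertex 2.638 3.336 -1.588
vertex 2.116 2.107 -0.612
vertex 1.789 3.3 -1.042
endloop
endfacet
facet normal -0.250 0.911 -0.328
outer loop
vertex 1.789 3.3 -1.042
vertex 3.384 3.973 -0.388
vertex 2.638 3.336 -1.588
endloop
endfacet
facet normal 0.250 -0.911 0.328
outer loop
vertex 2.965 2.143 -1.158
vertex 2.862 2.744 0.588
vertex 2.116 2.107 -0.612
endloop
endfacet
facet normal 0.840 0.035 -0.541
outer loop
vertex 3.711 2.78 0.042
vertex 2.965 2.143 -1.158
vertex 3.384 3.973 -0.388
endloop
endfacet
facet normal 0.250 -0.911 0.328
outer loop
vertex 3.711 2.78 0.042
vertex 2.862 2.744 0.588
vertex 2.965 2.143 -1.158
endloop
endfacet
facet normal -0.840 -0.035 0.541
outer loop
vertex 2.116 2.107 -0.612
vertex 2.862 2.744 0.588
vertex 1.789 3.3 -1.042
endloop
endfacet
facet normal -0.250 0.911 -0.328
outer loop
vertex 2.535 3.937 0.158
vertex 3.384 3.973 -0.388
vertex 1.789 3.3 -1.042
endloop
endfacet
facet normal -0.840 -0.035 0.541
outer loop
vertex 1.789 3.3 -1.042
vertex 2.862 2.744 0.588
vertex 2.535 3.937 0.158
endloop
endfacet
facet normal 0.481 0.411 0.775
outer loop
vertex 2.535 3.937 0.158
vertex 3.711 2.78 0.042
vertex 3.384 3.973 -0.388
endloop
endfacet
facet normal 0.481 0.411 0.775
outer loop
vertex 2.862 2.744 0.588
vertex 3.711 2.78 0.042
vertex 2.535 3.937 0.158
endloop
endfacet

endsolid


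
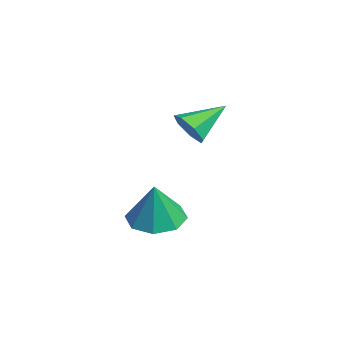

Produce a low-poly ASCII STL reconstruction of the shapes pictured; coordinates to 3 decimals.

solid 
facet normal 0.239 -0.830 -0.504
outer loop
vertex 1.429 2.577 0.749
vertex 0.849 2.558 0.505
vertex 1.362 2.844 0.277
endloop
endfacet
facet normal 0.792 0.573 0.211
outer loop
vertex 1.429 2.577 0.749
vertex 1.362 2.844 0.277
vertex 0.531 3.662 1.175
endloop
endfacet
facet normal 0.239 -0.830 -0.504
outer loop
vertex 1.362 2.844 0.277
vertex 0.849 2.558 0.505
vertex 0.908 2.896 -0.024
endloop
endfacet
facet normal 0.370 0.831 -0.415
outer loop
vertex 1.362 2.844 0.277
vertex 0.908 2.896 -0.024
vertex 0.531 3.662 1.175
endloop
endfacet
facet normal 0.238 -0.830 -0.504
outer loop
vertex 0.908 2.896 -0.024
vertex 0.849 2.558 0.505
vertex 0.41 2.694 0.074
endloop
endfacet
facet normal -0.402 0.709 -0.579
outer loop
vertex 0.908 2.896 -0.024
vertex 0.41 2.694 0.074
vertex 0.531 3.662 1.175
endloop
endfacet
facet normal 0.238 -0.830 -0.505
outer loop
vertex 0.41 2.694 0.074
vertex 0.849 2.558 0.505
vertex 0.242 2.389 0.496
endloop
endfacet
facet normal -0.941 0.298 -0.159
outer loop
vertex 0.41 2.694 0.074
vertex 0.242 2.389 0.496
vertex 0.531 3.662 1.175
endloop
endfacet
facet normal 0.239 -0.830 -0.504
outer loop
vertex 0.242 2.389 0.496
vertex 0.849 2.558 0.505
vertex 0.531 2.212 0.924
endloop
endfacet
facet normal -0.842 -0.092 0.531
outer loop
vertex 0.242 2.389 0.496
vertex 0.531 2.212 0.924
vertex 0.531 3.662 1.175
endloop
endfacet
facet normal 0.238 -0.830 -0.505
outer loop
vertex 0.531 2.212 0.924
vertex 0.849 2.558 0.505
vertex 1.06 2.295 1.037
endloop
endfacet
facet normal -0.181 -0.168 0.969
outer loop
vertex 0.531 2.212 0.924
vertex 1.06 2.295 1.037
vertex 0.531 3.662 1.175
endloop
endfacet
facet normal 0.240 -0.829 -0.505
outer loop
vertex 1.06 2.295 1.037
vertex 0.849 2.558 0.505
vertex 1.429 2.577 0.749
endloop
endfacet
facet normal 0.547 0.128 0.827
outer loop
vertex 1.06 2.295 1.037
vertex 1.429 2.577 0.749
vertex 0.531 3.662 1.175
endloop
endfacet
facet normal -0.279 0.094 -0.956
outer loop
vertex 0.792 1.579 -3.427
vertex -0.011 1.827 -3.168
vertex 0.742 2.246 -3.347
endloop
endfacet
facet normal 0.971 0.045 0.235
outer loop
vertex 0.792 1.579 -3.427
vertex 0.742 2.246 -3.347
vertex 0.391 1.693 -1.792
endloop
endfacet
facet normal -0.279 0.094 -0.956
outer loop
vertex 0.742 2.246 -3.347
vertex -0.011 1.827 -3.168
vertex 0.251 2.668 -3.162
endloop
endfacet
facet normal 0.681 0.627 0.377
outer loop
vertex 0.742 2.246 -3.347
vertex 0.251 2.668 -3.162
vertex 0.391 1.693 -1.792
endloop
endfacet
facet normal -0.279 0.094 -0.956
outer loop
vertex 0.251 2.668 -3.162
vertex -0.011 1.827 -3.168
vertex -0.394 2.597 -2.981
endloop
endfacet
facet normal 0.071 0.816 0.574
outer loop
vertex 0.251 2.668 -3.162
vertex -0.394 2.597 -2.981
vertex 0.391 1.693 -1.792
endloop
endfacet
facet normal -0.279 0.093 -0.956
outer loop
vertex -0.394 2.597 -2.981
vertex -0.011 1.827 -3.168
vertex -0.815 2.076 -2.909
endloop
endfacet
facet normal -0.498 0.500 0.709
outer loop
vertex -0.394 2.597 -2.981
vertex -0.815 2.076 -2.909
vertex 0.391 1.693 -1.792
endloop
endfacet
facet normal -0.279 0.093 -0.956
outer loop
vertex -0.815 2.076 -2.909
vertex -0.011 1.827 -3.168
vertex -0.764 1.409 -2.989
endloop
endfacet
facet normal -0.696 -0.138 0.704
outer loop
vertex -0.815 2.076 -2.909
vertex -0.764 1.409 -2.989
vertex 0.391 1.693 -1.792
endloop
endfacet
facet normal -0.279 0.094 -0.956
outer loop
vertex -0.764 1.409 -2.989
vertex -0.011 1.827 -3.168
vertex -0.273 0.987 -3.174
endloop
endfacet
facet normal -0.406 -0.720 0.563
outer loop
vertex -0.764 1.409 -2.989
vertex -0.273 0.987 -3.174
vertex 0.391 1.693 -1.792
endloop
endfacet
facet normal -0.279 0.094 -0.956
outer loop
vertex -0.273 0.987 -3.174
vertex -0.011 1.827 -3.168
vertex 0.372 1.058 -3.355
endloop
endfacet
facet normal 0.203 -0.908 0.366
outer loop
vertex -0.273 0.987 -3.174
vertex 0.372 1.058 -3.355
vertex 0.391 1.693 -1.792
endloop
endfacet
facet normal -0.279 0.093 -0.956
outer loop
vertex 0.372 1.058 -3.355
vertex -0.011 1.827 -3.168
vertex 0.792 1.579 -3.427
endloop
endfacet
facet normal 0.773 -0.591 0.231
outer loop
vertex 0.372 1.058 -3.355
vertex 0.792 1.579 -3.427
vertex 0.391 1.693 -1.792
endloop
endfacet

endsolid


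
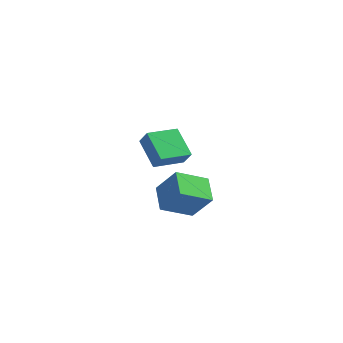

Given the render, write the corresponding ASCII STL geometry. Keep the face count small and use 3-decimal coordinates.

solid 
facet normal -0.468 0.803 0.368
outer loop
vertex 3.446 -2.414 3.673
vertex 4.819 -1.171 2.706
vertex 2.265 -2.364 2.06
endloop
endfacet
facet normal -0.657 -0.595 0.463
outer loop
vertex 3.061 -3.729 1.434
vertex 3.446 -2.414 3.673
vertex 2.265 -2.364 2.06
endloop
endfacet
facet normal -0.468 0.803 0.368
outer loop
vertex 2.265 -2.364 2.06
vertex 4.819 -1.171 2.706
vertex 3.638 -1.12 1.093
endloop
endfacet
facet normal -0.591 0.025 -0.806
outer loop
vertex 3.638 -1.12 1.093
vertex 3.061 -3.729 1.434
vertex 2.265 -2.364 2.06
endloop
endfacet
facet normal 0.591 -0.025 0.806
outer loop
vertex 3.446 -2.414 3.673
vertex 5.615 -2.536 2.08
vertex 4.819 -1.171 2.706
endloop
endfacet
facet normal -0.657 -0.595 0.462
outer loop
vertex 4.242 -3.78 3.047
vertex 3.446 -2.414 3.673
vertex 3.061 -3.729 1.434
endloop
endfacet
facet normal 0.591 -0.025 0.806
outer loop
vertex 4.242 -3.78 3.047
vertex 5.615 -2.536 2.08
vertex 3.446 -2.414 3.673
endloop
endfacet
facet normal 0.657 0.595 -0.462
outer loop
vertex 4.819 -1.171 2.706
vertex 5.615 -2.536 2.08
vertex 3.638 -1.12 1.093
endloop
endfacet
facet normal -0.591 0.025 -0.806
outer loop
vertex 4.434 -2.486 0.467
vertex 3.061 -3.729 1.434
vertex 3.638 -1.12 1.093
endloop
endfacet
facet normal 0.657 0.595 -0.463
outer loop
vertex 3.638 -1.12 1.093
vertex 5.615 -2.536 2.08
vertex 4.434 -2.486 0.467
endloop
endfacet
facet normal 0.468 -0.803 -0.368
outer loop
vertex 4.434 -2.486 0.467
vertex 4.242 -3.78 3.047
vertex 3.061 -3.729 1.434
endloop
endfacet
facet normal 0.469 -0.803 -0.368
outer loop
vertex 5.615 -2.536 2.08
vertex 4.242 -3.78 3.047
vertex 4.434 -2.486 0.467
endloop
endfacet
facet normal -0.506 0.204 -0.838
outer loop
vertex -1.371 3.877 1.133
vertex -0.161 5.537 0.806
vertex -0.001 2.658 0.01
endloop
endfacet
facet normal -0.582 -0.798 0.157
outer loop
vertex 0.581 2.423 0.974
vertex -1.371 3.877 1.133
vertex -0.001 2.658 0.01
endloop
endfacet
facet normal -0.506 0.204 -0.838
outer loop
vertex -0.001 2.658 0.01
vertex -0.161 5.537 0.806
vertex 1.209 4.318 -0.317
endloop
endfacet
facet normal 0.637 -0.567 -0.523
outer loop
vertex 1.209 4.318 -0.317
vertex 0.581 2.423 0.974
vertex -0.001 2.658 0.01
endloop
endfacet
facet normal -0.637 0.567 0.523
outer loop
vertex -1.371 3.877 1.133
vertex 0.421 5.302 1.77
vertex -0.161 5.537 0.806
endloop
endfacet
facet normal -0.582 -0.798 0.157
outer loop
vertex -0.789 3.642 2.097
vertex -1.371 3.877 1.133
vertex 0.581 2.423 0.974
endloop
endfacet
facet normal -0.637 0.567 0.523
outer loop
vertex -0.789 3.642 2.097
vertex 0.421 5.302 1.77
vertex -1.371 3.877 1.133
endloop
endfacet
facet normal 0.582 0.798 -0.157
outer loop
vertex -0.161 5.537 0.806
vertex 0.421 5.302 1.77
vertex 1.209 4.318 -0.317
endloop
endfacet
facet normal 0.637 -0.567 -0.523
outer loop
vertex 1.791 4.083 0.647
vertex 0.581 2.423 0.974
vertex 1.209 4.318 -0.317
endloop
endfacet
facet normal 0.582 0.798 -0.157
outer loop
vertex 1.209 4.318 -0.317
vertex 0.421 5.302 1.77
vertex 1.791 4.083 0.647
endloop
endfacet
facet normal 0.506 -0.204 0.838
outer loop
vertex 1.791 4.083 0.647
vertex -0.789 3.642 2.097
vertex 0.581 2.423 0.974
endloop
endfacet
facet normal 0.506 -0.204 0.838
outer loop
vertex 0.421 5.302 1.77
vertex -0.789 3.642 2.097
vertex 1.791 4.083 0.647
endloop
endfacet

endsolid


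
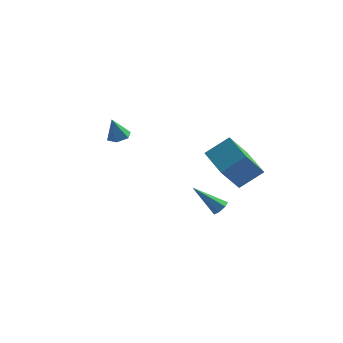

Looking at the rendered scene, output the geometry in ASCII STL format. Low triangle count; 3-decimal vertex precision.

solid 
facet normal -0.587 0.789 0.179
outer loop
vertex 2.099 1.816 2.94
vertex 3.349 2.514 3.963
vertex 2.925 2.814 1.249
endloop
endfacet
facet normal -0.710 -0.397 -0.581
outer loop
vertex 4.211 1.086 0.857
vertex 2.099 1.816 2.94
vertex 2.925 2.814 1.249
endloop
endfacet
facet normal -0.588 0.789 0.179
outer loop
vertex 2.925 2.814 1.249
vertex 3.349 2.514 3.963
vertex 4.175 3.513 2.272
endloop
endfacet
facet normal 0.388 0.469 -0.794
outer loop
vertex 4.175 3.513 2.272
vertex 4.211 1.086 0.857
vertex 2.925 2.814 1.249
endloop
endfacet
facet normal -0.388 -0.469 0.794
outer loop
vertex 2.099 1.816 2.94
vertex 4.635 0.786 3.571
vertex 3.349 2.514 3.963
endloop
endfacet
facet normal -0.710 -0.397 -0.581
outer loop
vertex 3.385 0.087 2.548
vertex 2.099 1.816 2.94
vertex 4.211 1.086 0.857
endloop
endfacet
facet normal -0.388 -0.468 0.794
outer loop
vertex 3.385 0.087 2.548
vertex 4.635 0.786 3.571
vertex 2.099 1.816 2.94
endloop
endfacet
facet normal 0.710 0.397 0.581
outer loop
vertex 3.349 2.514 3.963
vertex 4.635 0.786 3.571
vertex 4.175 3.513 2.272
endloop
endfacet
facet normal 0.388 0.469 -0.794
outer loop
vertex 5.461 1.784 1.88
vertex 4.211 1.086 0.857
vertex 4.175 3.513 2.272
endloop
endfacet
facet normal 0.711 0.397 0.581
outer loop
vertex 4.175 3.513 2.272
vertex 4.635 0.786 3.571
vertex 5.461 1.784 1.88
endloop
endfacet
facet normal 0.587 -0.789 -0.179
outer loop
vertex 5.461 1.784 1.88
vertex 3.385 0.087 2.548
vertex 4.211 1.086 0.857
endloop
endfacet
facet normal 0.588 -0.789 -0.179
outer loop
vertex 4.635 0.786 3.571
vertex 3.385 0.087 2.548
vertex 5.461 1.784 1.88
endloop
endfacet
facet normal 0.745 -0.001 -0.668
outer loop
vertex 4.329 -2.681 1.999
vertex 3.979 -2.851 1.609
vertex 4.109 -2.336 1.753
endloop
endfacet
facet normal 0.293 0.672 0.680
outer loop
vertex 4.329 -2.681 1.999
vertex 4.109 -2.336 1.753
vertex 2.461 -2.849 2.971
endloop
endfacet
facet normal 0.745 -0.002 -0.667
outer loop
vertex 4.109 -2.336 1.753
vertex 3.979 -2.851 1.609
vertex 3.792 -2.378 1.399
endloop
endfacet
facet normal -0.232 0.968 0.093
outer loop
vertex 4.109 -2.336 1.753
vertex 3.792 -2.378 1.399
vertex 2.461 -2.849 2.971
endloop
endfacet
facet normal 0.745 -0.001 -0.667
outer loop
vertex 3.792 -2.378 1.399
vertex 3.979 -2.851 1.609
vertex 3.616 -2.776 1.203
endloop
endfacet
facet normal -0.717 0.536 -0.446
outer loop
vertex 3.792 -2.378 1.399
vertex 3.616 -2.776 1.203
vertex 2.461 -2.849 2.971
endloop
endfacet
facet normal 0.745 -0.002 -0.667
outer loop
vertex 3.616 -2.776 1.203
vertex 3.979 -2.851 1.609
vertex 3.713 -3.23 1.313
endloop
endfacet
facet normal -0.793 -0.298 -0.531
outer loop
vertex 3.616 -2.776 1.203
vertex 3.713 -3.23 1.313
vertex 2.461 -2.849 2.971
endloop
endfacet
facet normal 0.743 0.001 -0.669
outer loop
vertex 3.713 -3.23 1.313
vertex 3.979 -2.851 1.609
vertex 4.012 -3.398 1.645
endloop
endfacet
facet normal -0.404 -0.910 -0.096
outer loop
vertex 3.713 -3.23 1.313
vertex 4.012 -3.398 1.645
vertex 2.461 -2.849 2.971
endloop
endfacet
facet normal 0.746 0.001 -0.666
outer loop
vertex 4.012 -3.398 1.645
vertex 3.979 -2.851 1.609
vertex 4.285 -3.154 1.951
endloop
endfacet
facet normal 0.155 -0.835 0.527
outer loop
vertex 4.012 -3.398 1.645
vertex 4.285 -3.154 1.951
vertex 2.461 -2.849 2.971
endloop
endfacet
facet normal 0.745 -0.002 -0.668
outer loop
vertex 4.285 -3.154 1.951
vertex 3.979 -2.851 1.609
vertex 4.329 -2.681 1.999
endloop
endfacet
facet normal 0.467 -0.132 0.874
outer loop
vertex 4.285 -3.154 1.951
vertex 4.329 -2.681 1.999
vertex 2.461 -2.849 2.971
endloop
endfacet
facet normal 0.233 0.138 -0.962
outer loop
vertex -2.472 3.206 3.277
vertex -3.048 2.821 3.082
vertex -3.104 3.534 3.171
endloop
endfacet
facet normal 0.294 0.756 0.585
outer loop
vertex -2.472 3.206 3.277
vertex -3.104 3.534 3.171
vertex -3.392 2.619 4.498
endloop
endfacet
facet normal 0.233 0.138 -0.963
outer loop
vertex -3.104 3.534 3.171
vertex -3.048 2.821 3.082
vertex -3.681 3.149 2.976
endloop
endfacet
facet normal -0.599 0.714 0.362
outer loop
vertex -3.104 3.534 3.171
vertex -3.681 3.149 2.976
vertex -3.392 2.619 4.498
endloop
endfacet
facet normal 0.232 0.137 -0.963
outer loop
vertex -3.681 3.149 2.976
vertex -3.048 2.821 3.082
vertex -3.625 2.437 2.888
endloop
endfacet
facet normal -0.983 -0.096 0.153
outer loop
vertex -3.681 3.149 2.976
vertex -3.625 2.437 2.888
vertex -3.392 2.619 4.498
endloop
endfacet
facet normal 0.233 0.137 -0.963
outer loop
vertex -3.625 2.437 2.888
vertex -3.048 2.821 3.082
vertex -2.993 2.109 2.994
endloop
endfacet
facet normal -0.476 -0.863 0.167
outer loop
vertex -3.625 2.437 2.888
vertex -2.993 2.109 2.994
vertex -3.392 2.619 4.498
endloop
endfacet
facet normal 0.234 0.137 -0.963
outer loop
vertex -2.993 2.109 2.994
vertex -3.048 2.821 3.082
vertex -2.416 2.493 3.189
endloop
endfacet
facet normal 0.416 -0.822 0.389
outer loop
vertex -2.993 2.109 2.994
vertex -2.416 2.493 3.189
vertex -3.392 2.619 4.498
endloop
endfacet
facet normal 0.234 0.137 -0.962
outer loop
vertex -2.416 2.493 3.189
vertex -3.048 2.821 3.082
vertex -2.472 3.206 3.277
endloop
endfacet
facet normal 0.801 -0.011 0.598
outer loop
vertex -2.416 2.493 3.189
vertex -2.472 3.206 3.277
vertex -3.392 2.619 4.498
endloop
endfacet

endsolid


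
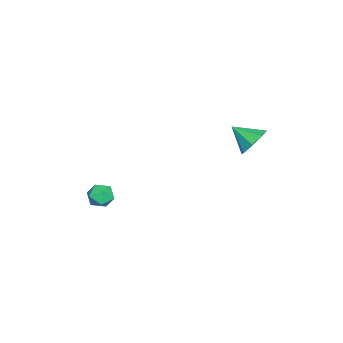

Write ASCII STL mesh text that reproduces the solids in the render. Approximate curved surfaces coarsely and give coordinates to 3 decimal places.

solid 
facet normal -0.099 0.214 0.972
outer loop
vertex 0.945 -2.985 -1.47
vertex 1.246 -3.789 -1.262
vertex 1.81 -3.116 -1.353
endloop
endfacet
facet normal 0.042 0.804 0.593
outer loop
vertex 0.945 -2.985 -1.47
vertex 1.81 -3.116 -1.353
vertex 1.527 -2.61 -2.019
endloop
endfacet
facet normal -0.470 0.877 0.101
outer loop
vertex 0.945 -2.985 -1.47
vertex 1.527 -2.61 -2.019
vertex 0.787 -2.97 -2.339
endloop
endfacet
facet normal -0.927 0.333 0.174
outer loop
vertex 0.945 -2.985 -1.47
vertex 0.787 -2.97 -2.339
vertex 0.613 -3.699 -1.871
endloop
endfacet
facet normal -0.697 -0.076 0.713
outer loop
vertex 0.945 -2.985 -1.47
vertex 0.613 -3.699 -1.871
vertex 1.246 -3.789 -1.262
endloop
endfacet
facet normal 0.661 0.706 0.255
outer loop
vertex 1.527 -2.61 -2.019
vertex 1.81 -3.116 -1.353
vertex 2.187 -3.181 -2.149
endloop
endfacet
facet normal 0.434 -0.247 0.866
outer loop
vertex 1.81 -3.116 -1.353
vertex 1.246 -3.789 -1.262
vertex 2.013 -3.91 -1.681
endloop
endfacet
facet normal -0.533 -0.718 0.448
outer loop
vertex 1.246 -3.789 -1.262
vertex 0.613 -3.699 -1.871
vertex 1.273 -4.27 -2.001
endloop
endfacet
facet normal -0.904 -0.056 -0.424
outer loop
vertex 0.613 -3.699 -1.871
vertex 0.787 -2.97 -2.339
vertex 0.99 -3.764 -2.667
endloop
endfacet
facet normal -0.166 0.824 -0.542
outer loop
vertex 0.787 -2.97 -2.339
vertex 1.527 -2.61 -2.019
vertex 1.554 -3.091 -2.758
endloop
endfacet
facet normal 0.927 -0.333 -0.174
outer loop
vertex 1.855 -3.895 -2.55
vertex 2.187 -3.181 -2.149
vertex 2.013 -3.91 -1.681
endloop
endfacet
facet normal 0.470 -0.877 -0.101
outer loop
vertex 1.855 -3.895 -2.55
vertex 2.013 -3.91 -1.681
vertex 1.273 -4.27 -2.001
endloop
endfacet
facet normal -0.042 -0.804 -0.593
outer loop
vertex 1.855 -3.895 -2.55
vertex 1.273 -4.27 -2.001
vertex 0.99 -3.764 -2.667
endloop
endfacet
facet normal 0.099 -0.214 -0.972
outer loop
vertex 1.855 -3.895 -2.55
vertex 0.99 -3.764 -2.667
vertex 1.554 -3.091 -2.758
endloop
endfacet
facet normal 0.697 0.076 -0.713
outer loop
vertex 1.855 -3.895 -2.55
vertex 1.554 -3.091 -2.758
vertex 2.187 -3.181 -2.149
endloop
endfacet
facet normal 0.904 0.056 0.424
outer loop
vertex 2.013 -3.91 -1.681
vertex 2.187 -3.181 -2.149
vertex 1.81 -3.116 -1.353
endloop
endfacet
facet normal 0.166 -0.824 0.542
outer loop
vertex 1.273 -4.27 -2.001
vertex 2.013 -3.91 -1.681
vertex 1.246 -3.789 -1.262
endloop
endfacet
facet normal -0.661 -0.706 -0.255
outer loop
vertex 0.99 -3.764 -2.667
vertex 1.273 -4.27 -2.001
vertex 0.613 -3.699 -1.871
endloop
endfacet
facet normal -0.434 0.247 -0.866
outer loop
vertex 1.554 -3.091 -2.758
vertex 0.99 -3.764 -2.667
vertex 0.787 -2.97 -2.339
endloop
endfacet
facet normal 0.533 0.718 -0.448
outer loop
vertex 2.187 -3.181 -2.149
vertex 1.554 -3.091 -2.758
vertex 1.527 -2.61 -2.019
endloop
endfacet
facet normal 0.173 0.821 -0.544
outer loop
vertex -1.798 3.879 0.542
vertex -2.237 4.492 1.329
vertex -1.234 4.131 1.102
endloop
endfacet
facet normal 0.523 -0.839 -0.149
outer loop
vertex -1.798 3.879 0.542
vertex -1.234 4.131 1.102
vertex -2.523 3.128 2.231
endloop
endfacet
facet normal 0.172 0.821 -0.544
outer loop
vertex -1.234 4.131 1.102
vertex -2.237 4.492 1.329
vertex -1.257 4.595 1.795
endloop
endfacet
facet normal 0.753 -0.535 0.383
outer loop
vertex -1.234 4.131 1.102
vertex -1.257 4.595 1.795
vertex -2.523 3.128 2.231
endloop
endfacet
facet normal 0.172 0.822 -0.543
outer loop
vertex -1.257 4.595 1.795
vertex -2.237 4.492 1.329
vertex -1.855 4.998 2.215
endloop
endfacet
facet normal 0.489 -0.167 0.856
outer loop
vertex -1.257 4.595 1.795
vertex -1.855 4.998 2.215
vertex -2.523 3.128 2.231
endloop
endfacet
facet normal 0.173 0.821 -0.544
outer loop
vertex -1.855 4.998 2.215
vertex -2.237 4.492 1.329
vertex -2.676 5.105 2.116
endloop
endfacet
facet normal -0.113 0.049 0.992
outer loop
vertex -1.855 4.998 2.215
vertex -2.676 5.105 2.116
vertex -2.523 3.128 2.231
endloop
endfacet
facet normal 0.172 0.821 -0.544
outer loop
vertex -2.676 5.105 2.116
vertex -2.237 4.492 1.329
vertex -3.24 4.852 1.556
endloop
endfacet
facet normal -0.702 -0.013 0.712
outer loop
vertex -2.676 5.105 2.116
vertex -3.24 4.852 1.556
vertex -2.523 3.128 2.231
endloop
endfacet
facet normal 0.172 0.822 -0.543
outer loop
vertex -3.24 4.852 1.556
vertex -2.237 4.492 1.329
vertex -3.217 4.389 0.863
endloop
endfacet
facet normal -0.931 -0.317 0.181
outer loop
vertex -3.24 4.852 1.556
vertex -3.217 4.389 0.863
vertex -2.523 3.128 2.231
endloop
endfacet
facet normal 0.172 0.822 -0.543
outer loop
vertex -3.217 4.389 0.863
vertex -2.237 4.492 1.329
vertex -2.619 3.986 0.443
endloop
endfacet
facet normal -0.667 -0.685 -0.293
outer loop
vertex -3.217 4.389 0.863
vertex -2.619 3.986 0.443
vertex -2.523 3.128 2.231
endloop
endfacet
facet normal 0.173 0.821 -0.544
outer loop
vertex -2.619 3.986 0.443
vertex -2.237 4.492 1.329
vertex -1.798 3.879 0.542
endloop
endfacet
facet normal -0.066 -0.901 -0.429
outer loop
vertex -2.619 3.986 0.443
vertex -1.798 3.879 0.542
vertex -2.523 3.128 2.231
endloop
endfacet

endsolid


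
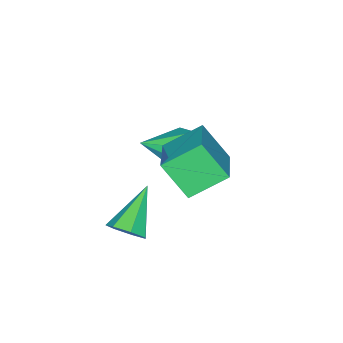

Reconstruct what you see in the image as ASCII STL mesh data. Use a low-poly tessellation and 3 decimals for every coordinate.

solid 
facet normal -0.762 0.272 -0.588
outer loop
vertex -1.938 0.309 -2.618
vertex -2.472 0.141 -2.004
vertex -2.086 0.856 -2.173
endloop
endfacet
facet normal 0.849 0.452 -0.274
outer loop
vertex -1.938 0.309 -2.618
vertex -2.086 0.856 -2.173
vertex -1.008 -0.381 -0.876
endloop
endfacet
facet normal -0.761 0.272 -0.588
outer loop
vertex -2.086 0.856 -2.173
vertex -2.472 0.141 -2.004
vertex -2.524 0.865 -1.602
endloop
endfacet
facet normal 0.484 0.798 0.359
outer loop
vertex -2.086 0.856 -2.173
vertex -2.524 0.865 -1.602
vertex -1.008 -0.381 -0.876
endloop
endfacet
facet normal -0.762 0.271 -0.587
outer loop
vertex -2.524 0.865 -1.602
vertex -2.472 0.141 -2.004
vertex -2.922 0.329 -1.333
endloop
endfacet
facet normal -0.036 0.470 0.882
outer loop
vertex -2.524 0.865 -1.602
vertex -2.922 0.329 -1.333
vertex -1.008 -0.381 -0.876
endloop
endfacet
facet normal -0.762 0.272 -0.587
outer loop
vertex -2.922 0.329 -1.333
vertex -2.472 0.141 -2.004
vertex -2.981 -0.349 -1.57
endloop
endfacet
facet normal -0.322 -0.287 0.902
outer loop
vertex -2.922 0.329 -1.333
vertex -2.981 -0.349 -1.57
vertex -1.008 -0.381 -0.876
endloop
endfacet
facet normal -0.762 0.272 -0.587
outer loop
vertex -2.981 -0.349 -1.57
vertex -2.472 0.141 -2.004
vertex -2.657 -0.658 -2.134
endloop
endfacet
facet normal -0.157 -0.901 0.404
outer loop
vertex -2.981 -0.349 -1.57
vertex -2.657 -0.658 -2.134
vertex -1.008 -0.381 -0.876
endloop
endfacet
facet normal -0.761 0.272 -0.589
outer loop
vertex -2.657 -0.658 -2.134
vertex -2.472 0.141 -2.004
vertex -2.192 -0.365 -2.6
endloop
endfacet
facet normal 0.335 -0.911 -0.239
outer loop
vertex -2.657 -0.658 -2.134
vertex -2.192 -0.365 -2.6
vertex -1.008 -0.381 -0.876
endloop
endfacet
facet normal -0.762 0.271 -0.588
outer loop
vertex -2.192 -0.365 -2.6
vertex -2.472 0.141 -2.004
vertex -1.938 0.309 -2.618
endloop
endfacet
facet normal 0.783 -0.309 -0.540
outer loop
vertex -2.192 -0.365 -2.6
vertex -1.938 0.309 -2.618
vertex -1.008 -0.381 -0.876
endloop
endfacet
facet normal -0.662 0.533 0.528
outer loop
vertex -1.267 1.929 1.306
vertex 0.003 2.891 1.927
vertex -1.422 2.878 0.154
endloop
endfacet
facet normal -0.743 -0.562 -0.363
outer loop
vertex -0.443 2.089 -0.627
vertex -1.267 1.929 1.306
vertex -1.422 2.878 0.154
endloop
endfacet
facet normal -0.661 0.533 0.528
outer loop
vertex -1.422 2.878 0.154
vertex 0.003 2.891 1.927
vertex -0.152 3.839 0.775
endloop
endfacet
facet normal -0.103 0.632 -0.768
outer loop
vertex -0.152 3.839 0.775
vertex -0.443 2.089 -0.627
vertex -1.422 2.878 0.154
endloop
endfacet
facet normal 0.103 -0.632 0.768
outer loop
vertex -1.267 1.929 1.306
vertex 0.982 2.102 1.146
vertex 0.003 2.891 1.927
endloop
endfacet
facet normal -0.743 -0.563 -0.363
outer loop
vertex -0.288 1.141 0.525
vertex -1.267 1.929 1.306
vertex -0.443 2.089 -0.627
endloop
endfacet
facet normal 0.103 -0.633 0.768
outer loop
vertex -0.288 1.141 0.525
vertex 0.982 2.102 1.146
vertex -1.267 1.929 1.306
endloop
endfacet
facet normal 0.743 0.563 0.363
outer loop
vertex 0.003 2.891 1.927
vertex 0.982 2.102 1.146
vertex -0.152 3.839 0.775
endloop
endfacet
facet normal -0.104 0.632 -0.768
outer loop
vertex 0.827 3.051 -0.006
vertex -0.443 2.089 -0.627
vertex -0.152 3.839 0.775
endloop
endfacet
facet normal 0.743 0.562 0.363
outer loop
vertex -0.152 3.839 0.775
vertex 0.982 2.102 1.146
vertex 0.827 3.051 -0.006
endloop
endfacet
facet normal 0.662 -0.533 -0.528
outer loop
vertex 0.827 3.051 -0.006
vertex -0.288 1.141 0.525
vertex -0.443 2.089 -0.627
endloop
endfacet
facet normal 0.661 -0.533 -0.528
outer loop
vertex 0.982 2.102 1.146
vertex -0.288 1.141 0.525
vertex 0.827 3.051 -0.006
endloop
endfacet
facet normal 0.798 0.190 -0.572
outer loop
vertex 2.196 1.219 -1.589
vertex 1.78 1.399 -2.109
vertex 2.043 1.797 -1.61
endloop
endfacet
facet normal 0.252 0.102 0.962
outer loop
vertex 2.196 1.219 -1.589
vertex 2.043 1.797 -1.61
vertex 0.36 1.061 -1.091
endloop
endfacet
facet normal 0.798 0.190 -0.572
outer loop
vertex 2.043 1.797 -1.61
vertex 1.78 1.399 -2.109
vertex 1.692 2.076 -2.007
endloop
endfacet
facet normal -0.131 0.753 0.645
outer loop
vertex 2.043 1.797 -1.61
vertex 1.692 2.076 -2.007
vertex 0.36 1.061 -1.091
endloop
endfacet
facet normal 0.799 0.190 -0.571
outer loop
vertex 1.692 2.076 -2.007
vertex 1.78 1.399 -2.109
vertex 1.408 1.845 -2.481
endloop
endfacet
facet normal -0.613 0.790 -0.017
outer loop
vertex 1.692 2.076 -2.007
vertex 1.408 1.845 -2.481
vertex 0.36 1.061 -1.091
endloop
endfacet
facet normal 0.798 0.189 -0.572
outer loop
vertex 1.408 1.845 -2.481
vertex 1.78 1.399 -2.109
vertex 1.404 1.279 -2.674
endloop
endfacet
facet normal -0.832 0.184 -0.523
outer loop
vertex 1.408 1.845 -2.481
vertex 1.404 1.279 -2.674
vertex 0.36 1.061 -1.091
endloop
endfacet
facet normal 0.798 0.191 -0.572
outer loop
vertex 1.404 1.279 -2.674
vertex 1.78 1.399 -2.109
vertex 1.684 0.803 -2.442
endloop
endfacet
facet normal -0.622 -0.607 -0.494
outer loop
vertex 1.404 1.279 -2.674
vertex 1.684 0.803 -2.442
vertex 0.36 1.061 -1.091
endloop
endfacet
facet normal 0.798 0.191 -0.571
outer loop
vertex 1.684 0.803 -2.442
vertex 1.78 1.399 -2.109
vertex 2.036 0.776 -1.959
endloop
endfacet
facet normal -0.143 -0.989 0.049
outer loop
vertex 1.684 0.803 -2.442
vertex 2.036 0.776 -1.959
vertex 0.36 1.061 -1.091
endloop
endfacet
facet normal 0.798 0.190 -0.572
outer loop
vertex 2.036 0.776 -1.959
vertex 1.78 1.399 -2.109
vertex 2.196 1.219 -1.589
endloop
endfacet
facet normal 0.247 -0.672 0.698
outer loop
vertex 2.036 0.776 -1.959
vertex 2.196 1.219 -1.589
vertex 0.36 1.061 -1.091
endloop
endfacet

endsolid


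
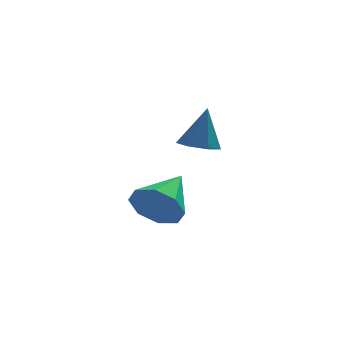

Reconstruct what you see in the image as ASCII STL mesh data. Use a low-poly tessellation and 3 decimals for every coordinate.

solid 
facet normal -0.209 -0.201 -0.957
outer loop
vertex -0.65 1.281 2.842
vertex -1.39 1.597 2.937
vertex -0.707 1.969 2.71
endloop
endfacet
facet normal 0.979 0.114 0.170
outer loop
vertex -0.65 1.281 2.842
vertex -0.707 1.969 2.71
vertex -1.03 1.943 4.583
endloop
endfacet
facet normal -0.209 -0.201 -0.957
outer loop
vertex -0.707 1.969 2.71
vertex -1.39 1.597 2.937
vertex -1.278 2.377 2.749
endloop
endfacet
facet normal 0.583 0.805 0.112
outer loop
vertex -0.707 1.969 2.71
vertex -1.278 2.377 2.749
vertex -1.03 1.943 4.583
endloop
endfacet
facet normal -0.210 -0.201 -0.957
outer loop
vertex -1.278 2.377 2.749
vertex -1.39 1.597 2.937
vertex -1.933 2.198 2.93
endloop
endfacet
facet normal -0.190 0.949 0.250
outer loop
vertex -1.278 2.377 2.749
vertex -1.933 2.198 2.93
vertex -1.03 1.943 4.583
endloop
endfacet
facet normal -0.210 -0.200 -0.957
outer loop
vertex -1.933 2.198 2.93
vertex -1.39 1.597 2.937
vertex -2.179 1.567 3.116
endloop
endfacet
facet normal -0.759 0.438 0.482
outer loop
vertex -1.933 2.198 2.93
vertex -2.179 1.567 3.116
vertex -1.03 1.943 4.583
endloop
endfacet
facet normal -0.210 -0.200 -0.957
outer loop
vertex -2.179 1.567 3.116
vertex -1.39 1.597 2.937
vertex -1.831 0.958 3.167
endloop
endfacet
facet normal -0.694 -0.344 0.632
outer loop
vertex -2.179 1.567 3.116
vertex -1.831 0.958 3.167
vertex -1.03 1.943 4.583
endloop
endfacet
facet normal -0.209 -0.200 -0.957
outer loop
vertex -1.831 0.958 3.167
vertex -1.39 1.597 2.937
vertex -1.15 0.831 3.045
endloop
endfacet
facet normal -0.045 -0.808 0.588
outer loop
vertex -1.831 0.958 3.167
vertex -1.15 0.831 3.045
vertex -1.03 1.943 4.583
endloop
endfacet
facet normal -0.208 -0.200 -0.957
outer loop
vertex -1.15 0.831 3.045
vertex -1.39 1.597 2.937
vertex -0.65 1.281 2.842
endloop
endfacet
facet normal 0.699 -0.604 0.382
outer loop
vertex -1.15 0.831 3.045
vertex -0.65 1.281 2.842
vertex -1.03 1.943 4.583
endloop
endfacet
facet normal -0.517 -0.767 -0.380
outer loop
vertex -2.645 -2.689 1.152
vertex -3.329 -2.6 1.903
vertex -3.229 -2.204 0.968
endloop
endfacet
facet normal 0.601 0.482 -0.637
outer loop
vertex -2.645 -2.689 1.152
vertex -3.229 -2.204 0.968
vertex -2.331 -1.12 2.637
endloop
endfacet
facet normal -0.517 -0.767 -0.380
outer loop
vertex -3.229 -2.204 0.968
vertex -3.329 -2.6 1.903
vertex -3.871 -1.952 1.333
endloop
endfacet
facet normal 0.015 0.835 -0.550
outer loop
vertex -3.229 -2.204 0.968
vertex -3.871 -1.952 1.333
vertex -2.331 -1.12 2.637
endloop
endfacet
facet normal -0.517 -0.767 -0.380
outer loop
vertex -3.871 -1.952 1.333
vertex -3.329 -2.6 1.903
vertex -4.196 -2.079 2.031
endloop
endfacet
facet normal -0.445 0.894 -0.045
outer loop
vertex -3.871 -1.952 1.333
vertex -4.196 -2.079 2.031
vertex -2.331 -1.12 2.637
endloop
endfacet
facet normal -0.517 -0.767 -0.380
outer loop
vertex -4.196 -2.079 2.031
vertex -3.329 -2.6 1.903
vertex -4.013 -2.511 2.655
endloop
endfacet
facet normal -0.513 0.628 0.585
outer loop
vertex -4.196 -2.079 2.031
vertex -4.013 -2.511 2.655
vertex -2.331 -1.12 2.637
endloop
endfacet
facet normal -0.518 -0.767 -0.380
outer loop
vertex -4.013 -2.511 2.655
vertex -3.329 -2.6 1.903
vertex -3.429 -2.996 2.838
endloop
endfacet
facet normal -0.147 0.190 0.971
outer loop
vertex -4.013 -2.511 2.655
vertex -3.429 -2.996 2.838
vertex -2.331 -1.12 2.637
endloop
endfacet
facet normal -0.517 -0.767 -0.380
outer loop
vertex -3.429 -2.996 2.838
vertex -3.329 -2.6 1.903
vertex -2.786 -3.249 2.474
endloop
endfacet
facet normal 0.437 -0.161 0.885
outer loop
vertex -3.429 -2.996 2.838
vertex -2.786 -3.249 2.474
vertex -2.331 -1.12 2.637
endloop
endfacet
facet normal -0.517 -0.767 -0.381
outer loop
vertex -2.786 -3.249 2.474
vertex -3.329 -2.6 1.903
vertex -2.461 -3.121 1.775
endloop
endfacet
facet normal 0.899 -0.221 0.378
outer loop
vertex -2.786 -3.249 2.474
vertex -2.461 -3.121 1.775
vertex -2.331 -1.12 2.637
endloop
endfacet
facet normal -0.517 -0.767 -0.380
outer loop
vertex -2.461 -3.121 1.775
vertex -3.329 -2.6 1.903
vertex -2.645 -2.689 1.152
endloop
endfacet
facet normal 0.966 0.046 -0.253
outer loop
vertex -2.461 -3.121 1.775
vertex -2.645 -2.689 1.152
vertex -2.331 -1.12 2.637
endloop
endfacet

endsolid


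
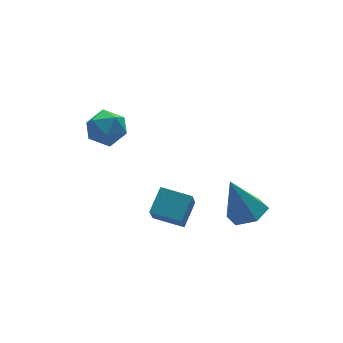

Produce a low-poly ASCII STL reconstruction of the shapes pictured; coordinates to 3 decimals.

solid 
facet normal -0.081 0.163 0.983
outer loop
vertex -2.674 3.297 1.236
vertex -3.398 2.74 1.269
vertex -2.557 2.404 1.394
endloop
endfacet
facet normal 0.599 0.215 0.772
outer loop
vertex -2.674 3.297 1.236
vertex -2.557 2.404 1.394
vertex -1.989 2.846 0.83
endloop
endfacet
facet normal 0.636 0.722 0.271
outer loop
vertex -2.674 3.297 1.236
vertex -1.989 2.846 0.83
vertex -2.479 3.456 0.356
endloop
endfacet
facet normal -0.021 0.985 0.173
outer loop
vertex -2.674 3.297 1.236
vertex -2.479 3.456 0.356
vertex -3.35 3.39 0.627
endloop
endfacet
facet normal -0.464 0.640 0.613
outer loop
vertex -2.674 3.297 1.236
vertex -3.35 3.39 0.627
vertex -3.398 2.74 1.269
endloop
endfacet
facet normal 0.783 -0.405 0.472
outer loop
vertex -1.989 2.846 0.83
vertex -2.557 2.404 1.394
vertex -2.29 2.01 0.613
endloop
endfacet
facet normal -0.316 -0.488 0.814
outer loop
vertex -2.557 2.404 1.394
vertex -3.398 2.74 1.269
vertex -3.161 1.944 0.884
endloop
endfacet
facet normal -0.935 0.281 0.215
outer loop
vertex -3.398 2.74 1.269
vertex -3.35 3.39 0.627
vertex -3.651 2.554 0.41
endloop
endfacet
facet normal -0.219 0.839 -0.498
outer loop
vertex -3.35 3.39 0.627
vertex -2.479 3.456 0.356
vertex -3.083 2.996 -0.154
endloop
endfacet
facet normal 0.844 0.415 -0.339
outer loop
vertex -2.479 3.456 0.356
vertex -1.989 2.846 0.83
vertex -2.242 2.66 -0.029
endloop
endfacet
facet normal 0.021 -0.985 -0.173
outer loop
vertex -2.966 2.103 0.004
vertex -2.29 2.01 0.613
vertex -3.161 1.944 0.884
endloop
endfacet
facet normal -0.636 -0.722 -0.271
outer loop
vertex -2.966 2.103 0.004
vertex -3.161 1.944 0.884
vertex -3.651 2.554 0.41
endloop
endfacet
facet normal -0.599 -0.215 -0.772
outer loop
vertex -2.966 2.103 0.004
vertex -3.651 2.554 0.41
vertex -3.083 2.996 -0.154
endloop
endfacet
facet normal 0.081 -0.163 -0.983
outer loop
vertex -2.966 2.103 0.004
vertex -3.083 2.996 -0.154
vertex -2.242 2.66 -0.029
endloop
endfacet
facet normal 0.464 -0.640 -0.613
outer loop
vertex -2.966 2.103 0.004
vertex -2.242 2.66 -0.029
vertex -2.29 2.01 0.613
endloop
endfacet
facet normal 0.219 -0.839 0.498
outer loop
vertex -3.161 1.944 0.884
vertex -2.29 2.01 0.613
vertex -2.557 2.404 1.394
endloop
endfacet
facet normal -0.844 -0.415 0.339
outer loop
vertex -3.651 2.554 0.41
vertex -3.161 1.944 0.884
vertex -3.398 2.74 1.269
endloop
endfacet
facet normal -0.783 0.405 -0.472
outer loop
vertex -3.083 2.996 -0.154
vertex -3.651 2.554 0.41
vertex -3.35 3.39 0.627
endloop
endfacet
facet normal 0.316 0.488 -0.814
outer loop
vertex -2.242 2.66 -0.029
vertex -3.083 2.996 -0.154
vertex -2.479 3.456 0.356
endloop
endfacet
facet normal 0.935 -0.281 -0.215
outer loop
vertex -2.29 2.01 0.613
vertex -2.242 2.66 -0.029
vertex -1.989 2.846 0.83
endloop
endfacet
facet normal -0.650 -0.521 -0.553
outer loop
vertex -2.442 -2.903 -0.655
vertex -3.304 -1.998 -0.493
vertex -2.023 -2.316 -1.7
endloop
endfacet
facet normal 0.684 -0.718 -0.129
outer loop
vertex -1.256 -1.702 -1.047
vertex -2.442 -2.903 -0.655
vertex -2.023 -2.316 -1.7
endloop
endfacet
facet normal -0.650 -0.521 -0.553
outer loop
vertex -2.023 -2.316 -1.7
vertex -3.304 -1.998 -0.493
vertex -2.885 -1.411 -1.538
endloop
endfacet
facet normal 0.331 0.462 -0.823
outer loop
vertex -2.885 -1.411 -1.538
vertex -1.256 -1.702 -1.047
vertex -2.023 -2.316 -1.7
endloop
endfacet
facet normal -0.331 -0.462 0.823
outer loop
vertex -2.442 -2.903 -0.655
vertex -2.537 -1.384 0.16
vertex -3.304 -1.998 -0.493
endloop
endfacet
facet normal 0.684 -0.718 -0.129
outer loop
vertex -1.675 -2.289 -0.002
vertex -2.442 -2.903 -0.655
vertex -1.256 -1.702 -1.047
endloop
endfacet
facet normal -0.331 -0.462 0.823
outer loop
vertex -1.675 -2.289 -0.002
vertex -2.537 -1.384 0.16
vertex -2.442 -2.903 -0.655
endloop
endfacet
facet normal -0.684 0.718 0.129
outer loop
vertex -3.304 -1.998 -0.493
vertex -2.537 -1.384 0.16
vertex -2.885 -1.411 -1.538
endloop
endfacet
facet normal 0.331 0.462 -0.823
outer loop
vertex -2.118 -0.797 -0.885
vertex -1.256 -1.702 -1.047
vertex -2.885 -1.411 -1.538
endloop
endfacet
facet normal -0.684 0.718 0.129
outer loop
vertex -2.885 -1.411 -1.538
vertex -2.537 -1.384 0.16
vertex -2.118 -0.797 -0.885
endloop
endfacet
facet normal 0.650 0.521 0.553
outer loop
vertex -2.118 -0.797 -0.885
vertex -1.675 -2.289 -0.002
vertex -1.256 -1.702 -1.047
endloop
endfacet
facet normal 0.650 0.521 0.553
outer loop
vertex -2.537 -1.384 0.16
vertex -1.675 -2.289 -0.002
vertex -2.118 -0.797 -0.885
endloop
endfacet
facet normal 0.287 -0.250 -0.925
outer loop
vertex 1.465 -2.536 -1.86
vertex 0.789 -2.114 -2.184
vertex 1.535 -1.703 -2.063
endloop
endfacet
facet normal 0.780 0.086 0.620
outer loop
vertex 1.465 -2.536 -1.86
vertex 1.535 -1.703 -2.063
vertex 0.251 -1.646 -0.456
endloop
endfacet
facet normal 0.288 -0.250 -0.925
outer loop
vertex 1.535 -1.703 -2.063
vertex 0.789 -2.114 -2.184
vertex 0.86 -1.281 -2.387
endloop
endfacet
facet normal 0.403 0.868 0.291
outer loop
vertex 1.535 -1.703 -2.063
vertex 0.86 -1.281 -2.387
vertex 0.251 -1.646 -0.456
endloop
endfacet
facet normal 0.288 -0.250 -0.924
outer loop
vertex 0.86 -1.281 -2.387
vertex 0.789 -2.114 -2.184
vertex 0.114 -1.691 -2.509
endloop
endfacet
facet normal -0.483 0.875 0.013
outer loop
vertex 0.86 -1.281 -2.387
vertex 0.114 -1.691 -2.509
vertex 0.251 -1.646 -0.456
endloop
endfacet
facet normal 0.288 -0.250 -0.924
outer loop
vertex 0.114 -1.691 -2.509
vertex 0.789 -2.114 -2.184
vertex 0.043 -2.524 -2.306
endloop
endfacet
facet normal -0.993 0.100 0.064
outer loop
vertex 0.114 -1.691 -2.509
vertex 0.043 -2.524 -2.306
vertex 0.251 -1.646 -0.456
endloop
endfacet
facet normal 0.288 -0.250 -0.924
outer loop
vertex 0.043 -2.524 -2.306
vertex 0.789 -2.114 -2.184
vertex 0.719 -2.946 -1.981
endloop
endfacet
facet normal -0.615 -0.683 0.393
outer loop
vertex 0.043 -2.524 -2.306
vertex 0.719 -2.946 -1.981
vertex 0.251 -1.646 -0.456
endloop
endfacet
facet normal 0.287 -0.250 -0.925
outer loop
vertex 0.719 -2.946 -1.981
vertex 0.789 -2.114 -2.184
vertex 1.465 -2.536 -1.86
endloop
endfacet
facet normal 0.270 -0.690 0.671
outer loop
vertex 0.719 -2.946 -1.981
vertex 1.465 -2.536 -1.86
vertex 0.251 -1.646 -0.456
endloop
endfacet

endsolid
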